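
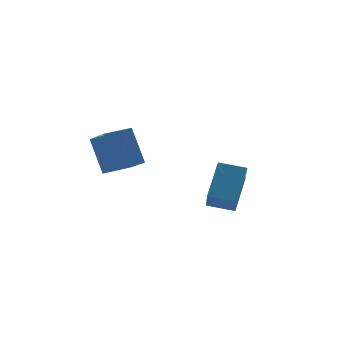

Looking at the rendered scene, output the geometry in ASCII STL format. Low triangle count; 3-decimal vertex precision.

solid 
facet normal -0.799 0.575 0.176
outer loop
vertex 1.057 -1.42 2.152
vertex 1.349 -0.783 1.397
vertex 0.32 -2.165 1.239
endloop
endfacet
facet normal -0.284 -0.618 0.733
outer loop
vertex 1.031 -2.677 1.083
vertex 1.057 -1.42 2.152
vertex 0.32 -2.165 1.239
endloop
endfacet
facet normal -0.799 0.575 0.176
outer loop
vertex 0.32 -2.165 1.239
vertex 1.349 -0.783 1.397
vertex 0.612 -1.528 0.484
endloop
endfacet
facet normal -0.530 -0.536 -0.657
outer loop
vertex 0.612 -1.528 0.484
vertex 1.031 -2.677 1.083
vertex 0.32 -2.165 1.239
endloop
endfacet
facet normal 0.530 0.536 0.657
outer loop
vertex 1.057 -1.42 2.152
vertex 2.06 -1.295 1.241
vertex 1.349 -0.783 1.397
endloop
endfacet
facet normal -0.284 -0.618 0.733
outer loop
vertex 1.768 -1.932 1.996
vertex 1.057 -1.42 2.152
vertex 1.031 -2.677 1.083
endloop
endfacet
facet normal 0.530 0.536 0.657
outer loop
vertex 1.768 -1.932 1.996
vertex 2.06 -1.295 1.241
vertex 1.057 -1.42 2.152
endloop
endfacet
facet normal 0.284 0.618 -0.733
outer loop
vertex 1.349 -0.783 1.397
vertex 2.06 -1.295 1.241
vertex 0.612 -1.528 0.484
endloop
endfacet
facet normal -0.530 -0.536 -0.657
outer loop
vertex 1.323 -2.04 0.328
vertex 1.031 -2.677 1.083
vertex 0.612 -1.528 0.484
endloop
endfacet
facet normal 0.284 0.618 -0.733
outer loop
vertex 0.612 -1.528 0.484
vertex 2.06 -1.295 1.241
vertex 1.323 -2.04 0.328
endloop
endfacet
facet normal 0.799 -0.575 -0.176
outer loop
vertex 1.323 -2.04 0.328
vertex 1.768 -1.932 1.996
vertex 1.031 -2.677 1.083
endloop
endfacet
facet normal 0.799 -0.575 -0.176
outer loop
vertex 2.06 -1.295 1.241
vertex 1.768 -1.932 1.996
vertex 1.323 -2.04 0.328
endloop
endfacet
facet normal -0.998 -0.018 -0.067
outer loop
vertex -1.381 0.509 1.562
vertex -1.474 1.256 2.754
vertex -1.354 1.628 0.862
endloop
endfacet
facet normal 0.066 -0.530 -0.845
outer loop
vertex -0.406 1.644 0.926
vertex -1.381 0.509 1.562
vertex -1.354 1.628 0.862
endloop
endfacet
facet normal -0.998 -0.017 -0.067
outer loop
vertex -1.354 1.628 0.862
vertex -1.474 1.256 2.754
vertex -1.446 2.375 2.055
endloop
endfacet
facet normal 0.021 0.848 -0.529
outer loop
vertex -1.446 2.375 2.055
vertex -0.406 1.644 0.926
vertex -1.354 1.628 0.862
endloop
endfacet
facet normal -0.021 -0.848 0.530
outer loop
vertex -1.381 0.509 1.562
vertex -0.526 1.272 2.818
vertex -1.474 1.256 2.754
endloop
endfacet
facet normal 0.065 -0.530 -0.846
outer loop
vertex -0.434 0.525 1.625
vertex -1.381 0.509 1.562
vertex -0.406 1.644 0.926
endloop
endfacet
facet normal -0.021 -0.848 0.529
outer loop
vertex -0.434 0.525 1.625
vertex -0.526 1.272 2.818
vertex -1.381 0.509 1.562
endloop
endfacet
facet normal -0.066 0.530 0.846
outer loop
vertex -1.474 1.256 2.754
vertex -0.526 1.272 2.818
vertex -1.446 2.375 2.055
endloop
endfacet
facet normal 0.021 0.848 -0.530
outer loop
vertex -0.499 2.391 2.118
vertex -0.406 1.644 0.926
vertex -1.446 2.375 2.055
endloop
endfacet
facet normal -0.065 0.530 0.845
outer loop
vertex -1.446 2.375 2.055
vertex -0.526 1.272 2.818
vertex -0.499 2.391 2.118
endloop
endfacet
facet normal 0.998 0.017 0.067
outer loop
vertex -0.499 2.391 2.118
vertex -0.434 0.525 1.625
vertex -0.406 1.644 0.926
endloop
endfacet
facet normal 0.998 0.017 0.066
outer loop
vertex -0.526 1.272 2.818
vertex -0.434 0.525 1.625
vertex -0.499 2.391 2.118
endloop
endfacet

endsolid


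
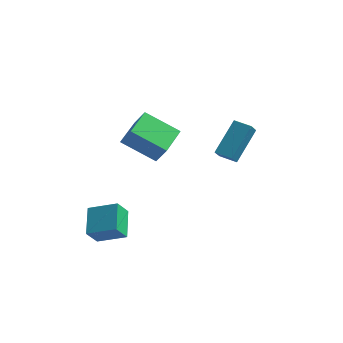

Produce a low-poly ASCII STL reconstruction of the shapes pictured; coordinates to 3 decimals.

solid 
facet normal -0.984 0.096 0.151
outer loop
vertex 1.816 -1.116 2.263
vertex 1.788 -0.521 1.699
vertex 1.486 -2.397 0.927
endloop
endfacet
facet normal 0.033 -0.725 0.687
outer loop
vertex 2.312 -2.479 0.801
vertex 1.816 -1.116 2.263
vertex 1.486 -2.397 0.927
endloop
endfacet
facet normal -0.984 0.096 0.150
outer loop
vertex 1.486 -2.397 0.927
vertex 1.788 -0.521 1.699
vertex 1.458 -1.803 0.363
endloop
endfacet
facet normal -0.176 -0.682 -0.710
outer loop
vertex 1.458 -1.803 0.363
vertex 2.312 -2.479 0.801
vertex 1.486 -2.397 0.927
endloop
endfacet
facet normal 0.176 0.682 0.710
outer loop
vertex 1.816 -1.116 2.263
vertex 2.614 -0.603 1.573
vertex 1.788 -0.521 1.699
endloop
endfacet
facet normal 0.034 -0.725 0.688
outer loop
vertex 2.642 -1.197 2.137
vertex 1.816 -1.116 2.263
vertex 2.312 -2.479 0.801
endloop
endfacet
facet normal 0.175 0.682 0.710
outer loop
vertex 2.642 -1.197 2.137
vertex 2.614 -0.603 1.573
vertex 1.816 -1.116 2.263
endloop
endfacet
facet normal -0.033 0.725 -0.688
outer loop
vertex 1.788 -0.521 1.699
vertex 2.614 -0.603 1.573
vertex 1.458 -1.803 0.363
endloop
endfacet
facet normal -0.175 -0.682 -0.710
outer loop
vertex 2.284 -1.884 0.237
vertex 2.312 -2.479 0.801
vertex 1.458 -1.803 0.363
endloop
endfacet
facet normal -0.034 0.726 -0.687
outer loop
vertex 1.458 -1.803 0.363
vertex 2.614 -0.603 1.573
vertex 2.284 -1.884 0.237
endloop
endfacet
facet normal 0.984 -0.096 -0.151
outer loop
vertex 2.284 -1.884 0.237
vertex 2.642 -1.197 2.137
vertex 2.312 -2.479 0.801
endloop
endfacet
facet normal 0.984 -0.097 -0.150
outer loop
vertex 2.614 -0.603 1.573
vertex 2.642 -1.197 2.137
vertex 2.284 -1.884 0.237
endloop
endfacet
facet normal -0.538 0.164 -0.827
outer loop
vertex -4.372 0.663 -1.545
vertex -4.43 2.302 -1.183
vertex -2.738 0.943 -2.552
endloop
endfacet
facet normal 0.034 -0.976 -0.215
outer loop
vertex -2.13 0.758 -1.617
vertex -4.372 0.663 -1.545
vertex -2.738 0.943 -2.552
endloop
endfacet
facet normal -0.537 0.165 -0.827
outer loop
vertex -2.738 0.943 -2.552
vertex -4.43 2.302 -1.183
vertex -2.795 2.582 -2.189
endloop
endfacet
facet normal 0.842 0.144 -0.519
outer loop
vertex -2.795 2.582 -2.189
vertex -2.13 0.758 -1.617
vertex -2.738 0.943 -2.552
endloop
endfacet
facet normal -0.842 -0.144 0.519
outer loop
vertex -4.372 0.663 -1.545
vertex -3.822 2.117 -0.248
vertex -4.43 2.302 -1.183
endloop
endfacet
facet normal 0.034 -0.976 -0.216
outer loop
vertex -3.765 0.478 -0.611
vertex -4.372 0.663 -1.545
vertex -2.13 0.758 -1.617
endloop
endfacet
facet normal -0.843 -0.144 0.519
outer loop
vertex -3.765 0.478 -0.611
vertex -3.822 2.117 -0.248
vertex -4.372 0.663 -1.545
endloop
endfacet
facet normal -0.035 0.976 0.216
outer loop
vertex -4.43 2.302 -1.183
vertex -3.822 2.117 -0.248
vertex -2.795 2.582 -2.189
endloop
endfacet
facet normal 0.843 0.144 -0.519
outer loop
vertex -2.188 2.397 -1.255
vertex -2.13 0.758 -1.617
vertex -2.795 2.582 -2.189
endloop
endfacet
facet normal -0.034 0.976 0.216
outer loop
vertex -2.795 2.582 -2.189
vertex -3.822 2.117 -0.248
vertex -2.188 2.397 -1.255
endloop
endfacet
facet normal 0.537 -0.164 0.827
outer loop
vertex -2.188 2.397 -1.255
vertex -3.765 0.478 -0.611
vertex -2.13 0.758 -1.617
endloop
endfacet
facet normal 0.538 -0.164 0.827
outer loop
vertex -3.822 2.117 -0.248
vertex -3.765 0.478 -0.611
vertex -2.188 2.397 -1.255
endloop
endfacet
facet normal -0.921 -0.163 -0.355
outer loop
vertex -3.487 -4.58 -4.171
vertex -3.995 -3.385 -3.401
vertex -3.281 -3.968 -4.986
endloop
endfacet
facet normal 0.337 -0.792 -0.510
outer loop
vertex -1.965 -3.735 -4.479
vertex -3.487 -4.58 -4.171
vertex -3.281 -3.968 -4.986
endloop
endfacet
facet normal -0.921 -0.163 -0.355
outer loop
vertex -3.281 -3.968 -4.986
vertex -3.995 -3.385 -3.401
vertex -3.789 -2.772 -4.216
endloop
endfacet
facet normal 0.198 0.589 -0.784
outer loop
vertex -3.789 -2.772 -4.216
vertex -1.965 -3.735 -4.479
vertex -3.281 -3.968 -4.986
endloop
endfacet
facet normal -0.198 -0.589 0.784
outer loop
vertex -3.487 -4.58 -4.171
vertex -2.679 -3.152 -2.894
vertex -3.995 -3.385 -3.401
endloop
endfacet
facet normal 0.336 -0.792 -0.510
outer loop
vertex -2.171 -4.348 -3.664
vertex -3.487 -4.58 -4.171
vertex -1.965 -3.735 -4.479
endloop
endfacet
facet normal -0.198 -0.589 0.784
outer loop
vertex -2.171 -4.348 -3.664
vertex -2.679 -3.152 -2.894
vertex -3.487 -4.58 -4.171
endloop
endfacet
facet normal -0.337 0.791 0.510
outer loop
vertex -3.995 -3.385 -3.401
vertex -2.679 -3.152 -2.894
vertex -3.789 -2.772 -4.216
endloop
endfacet
facet normal 0.198 0.589 -0.783
outer loop
vertex -2.473 -2.54 -3.709
vertex -1.965 -3.735 -4.479
vertex -3.789 -2.772 -4.216
endloop
endfacet
facet normal -0.336 0.792 0.510
outer loop
vertex -3.789 -2.772 -4.216
vertex -2.679 -3.152 -2.894
vertex -2.473 -2.54 -3.709
endloop
endfacet
facet normal 0.921 0.163 0.355
outer loop
vertex -2.473 -2.54 -3.709
vertex -2.171 -4.348 -3.664
vertex -1.965 -3.735 -4.479
endloop
endfacet
facet normal 0.921 0.163 0.355
outer loop
vertex -2.679 -3.152 -2.894
vertex -2.171 -4.348 -3.664
vertex -2.473 -2.54 -3.709
endloop
endfacet

endsolid


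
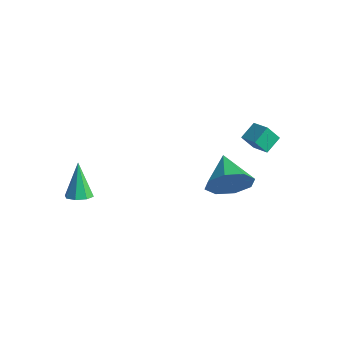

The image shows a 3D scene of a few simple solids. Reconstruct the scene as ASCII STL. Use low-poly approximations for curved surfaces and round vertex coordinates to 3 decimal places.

solid 
facet normal 0.343 -0.301 -0.890
outer loop
vertex -2.273 -3.142 -3.919
vertex -2.554 -2.682 -4.183
vertex -2.01 -2.766 -3.945
endloop
endfacet
facet normal 0.599 -0.370 0.710
outer loop
vertex -2.273 -3.142 -3.919
vertex -2.01 -2.766 -3.945
vertex -3.126 -2.178 -2.697
endloop
endfacet
facet normal 0.342 -0.303 -0.889
outer loop
vertex -2.01 -2.766 -3.945
vertex -2.554 -2.682 -4.183
vertex -2.066 -2.342 -4.111
endloop
endfacet
facet normal 0.776 0.316 0.545
outer loop
vertex -2.01 -2.766 -3.945
vertex -2.066 -2.342 -4.111
vertex -3.126 -2.178 -2.697
endloop
endfacet
facet normal 0.342 -0.303 -0.890
outer loop
vertex -2.066 -2.342 -4.111
vertex -2.554 -2.682 -4.183
vertex -2.408 -2.117 -4.319
endloop
endfacet
facet normal 0.436 0.871 0.226
outer loop
vertex -2.066 -2.342 -4.111
vertex -2.408 -2.117 -4.319
vertex -3.126 -2.178 -2.697
endloop
endfacet
facet normal 0.341 -0.302 -0.890
outer loop
vertex -2.408 -2.117 -4.319
vertex -2.554 -2.682 -4.183
vertex -2.836 -2.223 -4.447
endloop
endfacet
facet normal -0.222 0.973 -0.062
outer loop
vertex -2.408 -2.117 -4.319
vertex -2.836 -2.223 -4.447
vertex -3.126 -2.178 -2.697
endloop
endfacet
facet normal 0.343 -0.301 -0.890
outer loop
vertex -2.836 -2.223 -4.447
vertex -2.554 -2.682 -4.183
vertex -3.099 -2.599 -4.421
endloop
endfacet
facet normal -0.815 0.560 -0.149
outer loop
vertex -2.836 -2.223 -4.447
vertex -3.099 -2.599 -4.421
vertex -3.126 -2.178 -2.697
endloop
endfacet
facet normal 0.342 -0.303 -0.889
outer loop
vertex -3.099 -2.599 -4.421
vertex -2.554 -2.682 -4.183
vertex -3.043 -3.023 -4.255
endloop
endfacet
facet normal -0.992 -0.125 0.015
outer loop
vertex -3.099 -2.599 -4.421
vertex -3.043 -3.023 -4.255
vertex -3.126 -2.178 -2.697
endloop
endfacet
facet normal 0.342 -0.303 -0.890
outer loop
vertex -3.043 -3.023 -4.255
vertex -2.554 -2.682 -4.183
vertex -2.701 -3.248 -4.047
endloop
endfacet
facet normal -0.651 -0.681 0.335
outer loop
vertex -3.043 -3.023 -4.255
vertex -2.701 -3.248 -4.047
vertex -3.126 -2.178 -2.697
endloop
endfacet
facet normal 0.341 -0.302 -0.890
outer loop
vertex -2.701 -3.248 -4.047
vertex -2.554 -2.682 -4.183
vertex -2.273 -3.142 -3.919
endloop
endfacet
facet normal 0.008 -0.783 0.623
outer loop
vertex -2.701 -3.248 -4.047
vertex -2.273 -3.142 -3.919
vertex -3.126 -2.178 -2.697
endloop
endfacet
facet normal -0.920 0.144 -0.365
outer loop
vertex 1.616 3.071 -0.434
vertex 1.947 3.451 -1.118
vertex 1.657 2.303 -0.84
endloop
endfacet
facet normal -0.388 -0.447 0.806
outer loop
vertex 2.513 2.169 -0.502
vertex 1.616 3.071 -0.434
vertex 1.657 2.303 -0.84
endloop
endfacet
facet normal -0.920 0.144 -0.365
outer loop
vertex 1.657 2.303 -0.84
vertex 1.947 3.451 -1.118
vertex 1.988 2.683 -1.525
endloop
endfacet
facet normal 0.046 -0.883 -0.467
outer loop
vertex 1.988 2.683 -1.525
vertex 2.513 2.169 -0.502
vertex 1.657 2.303 -0.84
endloop
endfacet
facet normal -0.047 0.883 0.468
outer loop
vertex 1.616 3.071 -0.434
vertex 2.803 3.317 -0.78
vertex 1.947 3.451 -1.118
endloop
endfacet
facet normal -0.389 -0.448 0.805
outer loop
vertex 2.472 2.937 -0.095
vertex 1.616 3.071 -0.434
vertex 2.513 2.169 -0.502
endloop
endfacet
facet normal -0.047 0.883 0.467
outer loop
vertex 2.472 2.937 -0.095
vertex 2.803 3.317 -0.78
vertex 1.616 3.071 -0.434
endloop
endfacet
facet normal 0.388 0.448 -0.806
outer loop
vertex 1.947 3.451 -1.118
vertex 2.803 3.317 -0.78
vertex 1.988 2.683 -1.525
endloop
endfacet
facet normal 0.047 -0.883 -0.468
outer loop
vertex 2.844 2.549 -1.186
vertex 2.513 2.169 -0.502
vertex 1.988 2.683 -1.525
endloop
endfacet
facet normal 0.389 0.447 -0.806
outer loop
vertex 1.988 2.683 -1.525
vertex 2.803 3.317 -0.78
vertex 2.844 2.549 -1.186
endloop
endfacet
facet normal 0.920 -0.144 0.365
outer loop
vertex 2.844 2.549 -1.186
vertex 2.472 2.937 -0.095
vertex 2.513 2.169 -0.502
endloop
endfacet
facet normal 0.920 -0.144 0.365
outer loop
vertex 2.803 3.317 -0.78
vertex 2.472 2.937 -0.095
vertex 2.844 2.549 -1.186
endloop
endfacet
facet normal 0.769 -0.555 -0.318
outer loop
vertex 3.378 0.633 -0.908
vertex 2.858 0.396 -1.753
vertex 3.504 1.14 -1.489
endloop
endfacet
facet normal 0.123 0.734 0.668
outer loop
vertex 3.378 0.633 -0.908
vertex 3.504 1.14 -1.489
vertex 1.682 1.244 -1.267
endloop
endfacet
facet normal 0.769 -0.555 -0.317
outer loop
vertex 3.504 1.14 -1.489
vertex 2.858 0.396 -1.753
vertex 3.252 1.211 -2.224
endloop
endfacet
facet normal 0.066 0.995 0.074
outer loop
vertex 3.504 1.14 -1.489
vertex 3.252 1.211 -2.224
vertex 1.682 1.244 -1.267
endloop
endfacet
facet normal 0.769 -0.555 -0.317
outer loop
vertex 3.252 1.211 -2.224
vertex 2.858 0.396 -1.753
vertex 2.769 0.804 -2.683
endloop
endfacet
facet normal -0.267 0.843 -0.467
outer loop
vertex 3.252 1.211 -2.224
vertex 2.769 0.804 -2.683
vertex 1.682 1.244 -1.267
endloop
endfacet
facet normal 0.769 -0.555 -0.317
outer loop
vertex 2.769 0.804 -2.683
vertex 2.858 0.396 -1.753
vertex 2.338 0.159 -2.598
endloop
endfacet
facet normal -0.678 0.369 -0.635
outer loop
vertex 2.769 0.804 -2.683
vertex 2.338 0.159 -2.598
vertex 1.682 1.244 -1.267
endloop
endfacet
facet normal 0.769 -0.554 -0.318
outer loop
vertex 2.338 0.159 -2.598
vertex 2.858 0.396 -1.753
vertex 2.213 -0.348 -2.017
endloop
endfacet
facet normal -0.930 -0.153 -0.334
outer loop
vertex 2.338 0.159 -2.598
vertex 2.213 -0.348 -2.017
vertex 1.682 1.244 -1.267
endloop
endfacet
facet normal 0.769 -0.554 -0.317
outer loop
vertex 2.213 -0.348 -2.017
vertex 2.858 0.396 -1.753
vertex 2.465 -0.419 -1.282
endloop
endfacet
facet normal -0.873 -0.413 0.259
outer loop
vertex 2.213 -0.348 -2.017
vertex 2.465 -0.419 -1.282
vertex 1.682 1.244 -1.267
endloop
endfacet
facet normal 0.769 -0.555 -0.318
outer loop
vertex 2.465 -0.419 -1.282
vertex 2.858 0.396 -1.753
vertex 2.948 -0.013 -0.823
endloop
endfacet
facet normal -0.540 -0.262 0.800
outer loop
vertex 2.465 -0.419 -1.282
vertex 2.948 -0.013 -0.823
vertex 1.682 1.244 -1.267
endloop
endfacet
facet normal 0.769 -0.554 -0.318
outer loop
vertex 2.948 -0.013 -0.823
vertex 2.858 0.396 -1.753
vertex 3.378 0.633 -0.908
endloop
endfacet
facet normal -0.128 0.213 0.969
outer loop
vertex 2.948 -0.013 -0.823
vertex 3.378 0.633 -0.908
vertex 1.682 1.244 -1.267
endloop
endfacet

endsolid


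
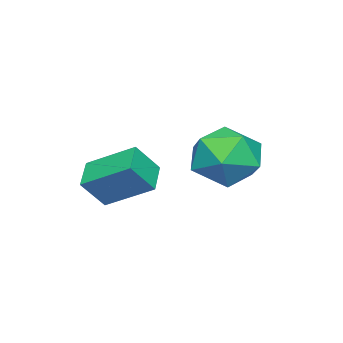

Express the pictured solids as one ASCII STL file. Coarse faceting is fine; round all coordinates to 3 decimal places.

solid 
facet normal 0.107 -0.080 0.991
outer loop
vertex 0.252 -1.635 -1.966
vertex -0.461 -2.491 -1.958
vertex 0.63 -2.676 -2.091
endloop
endfacet
facet normal 0.703 0.173 0.690
outer loop
vertex 0.252 -1.635 -1.966
vertex 0.63 -2.676 -2.091
vertex 1.044 -1.853 -2.719
endloop
endfacet
facet normal 0.536 0.772 0.340
outer loop
vertex 0.252 -1.635 -1.966
vertex 1.044 -1.853 -2.719
vertex 0.209 -1.161 -2.974
endloop
endfacet
facet normal -0.162 0.890 0.426
outer loop
vertex 0.252 -1.635 -1.966
vertex 0.209 -1.161 -2.974
vertex -0.721 -1.555 -2.504
endloop
endfacet
facet normal -0.428 0.364 0.827
outer loop
vertex 0.252 -1.635 -1.966
vertex -0.721 -1.555 -2.504
vertex -0.461 -2.491 -1.958
endloop
endfacet
facet normal 0.928 -0.306 0.211
outer loop
vertex 1.044 -1.853 -2.719
vertex 0.63 -2.676 -2.091
vertex 0.821 -2.845 -3.176
endloop
endfacet
facet normal -0.036 -0.715 0.698
outer loop
vertex 0.63 -2.676 -2.091
vertex -0.461 -2.491 -1.958
vertex -0.109 -3.239 -2.706
endloop
endfacet
facet normal -0.901 0.003 0.434
outer loop
vertex -0.461 -2.491 -1.958
vertex -0.721 -1.555 -2.504
vertex -0.944 -2.547 -2.961
endloop
endfacet
facet normal -0.471 0.855 -0.216
outer loop
vertex -0.721 -1.555 -2.504
vertex 0.209 -1.161 -2.974
vertex -0.53 -1.724 -3.589
endloop
endfacet
facet normal 0.658 0.664 -0.354
outer loop
vertex 0.209 -1.161 -2.974
vertex 1.044 -1.853 -2.719
vertex 0.561 -1.909 -3.722
endloop
endfacet
facet normal 0.162 -0.890 -0.426
outer loop
vertex -0.152 -2.765 -3.714
vertex 0.821 -2.845 -3.176
vertex -0.109 -3.239 -2.706
endloop
endfacet
facet normal -0.536 -0.772 -0.340
outer loop
vertex -0.152 -2.765 -3.714
vertex -0.109 -3.239 -2.706
vertex -0.944 -2.547 -2.961
endloop
endfacet
facet normal -0.703 -0.173 -0.690
outer loop
vertex -0.152 -2.765 -3.714
vertex -0.944 -2.547 -2.961
vertex -0.53 -1.724 -3.589
endloop
endfacet
facet normal -0.107 0.080 -0.991
outer loop
vertex -0.152 -2.765 -3.714
vertex -0.53 -1.724 -3.589
vertex 0.561 -1.909 -3.722
endloop
endfacet
facet normal 0.428 -0.364 -0.827
outer loop
vertex -0.152 -2.765 -3.714
vertex 0.561 -1.909 -3.722
vertex 0.821 -2.845 -3.176
endloop
endfacet
facet normal 0.471 -0.855 0.216
outer loop
vertex -0.109 -3.239 -2.706
vertex 0.821 -2.845 -3.176
vertex 0.63 -2.676 -2.091
endloop
endfacet
facet normal -0.658 -0.664 0.354
outer loop
vertex -0.944 -2.547 -2.961
vertex -0.109 -3.239 -2.706
vertex -0.461 -2.491 -1.958
endloop
endfacet
facet normal -0.928 0.306 -0.211
outer loop
vertex -0.53 -1.724 -3.589
vertex -0.944 -2.547 -2.961
vertex -0.721 -1.555 -2.504
endloop
endfacet
facet normal 0.036 0.715 -0.698
outer loop
vertex 0.561 -1.909 -3.722
vertex -0.53 -1.724 -3.589
vertex 0.209 -1.161 -2.974
endloop
endfacet
facet normal 0.901 -0.003 -0.434
outer loop
vertex 0.821 -2.845 -3.176
vertex 0.561 -1.909 -3.722
vertex 1.044 -1.853 -2.719
endloop
endfacet
facet normal -0.854 -0.311 0.417
outer loop
vertex 2.5 -4.988 -2.748
vertex 2.367 -3.624 -2.003
vertex 1.951 -4.59 -3.576
endloop
endfacet
facet normal 0.086 -0.875 -0.477
outer loop
vertex 2.813 -4.276 -3.997
vertex 2.5 -4.988 -2.748
vertex 1.951 -4.59 -3.576
endloop
endfacet
facet normal -0.854 -0.311 0.417
outer loop
vertex 1.951 -4.59 -3.576
vertex 2.367 -3.624 -2.003
vertex 1.818 -3.226 -2.831
endloop
endfacet
facet normal -0.513 0.372 -0.773
outer loop
vertex 1.818 -3.226 -2.831
vertex 2.813 -4.276 -3.997
vertex 1.951 -4.59 -3.576
endloop
endfacet
facet normal 0.513 -0.372 0.773
outer loop
vertex 2.5 -4.988 -2.748
vertex 3.229 -3.31 -2.424
vertex 2.367 -3.624 -2.003
endloop
endfacet
facet normal 0.086 -0.875 -0.477
outer loop
vertex 3.362 -4.674 -3.169
vertex 2.5 -4.988 -2.748
vertex 2.813 -4.276 -3.997
endloop
endfacet
facet normal 0.513 -0.372 0.773
outer loop
vertex 3.362 -4.674 -3.169
vertex 3.229 -3.31 -2.424
vertex 2.5 -4.988 -2.748
endloop
endfacet
facet normal -0.086 0.875 0.477
outer loop
vertex 2.367 -3.624 -2.003
vertex 3.229 -3.31 -2.424
vertex 1.818 -3.226 -2.831
endloop
endfacet
facet normal -0.513 0.372 -0.773
outer loop
vertex 2.68 -2.912 -3.252
vertex 2.813 -4.276 -3.997
vertex 1.818 -3.226 -2.831
endloop
endfacet
facet normal -0.086 0.875 0.477
outer loop
vertex 1.818 -3.226 -2.831
vertex 3.229 -3.31 -2.424
vertex 2.68 -2.912 -3.252
endloop
endfacet
facet normal 0.854 0.311 -0.417
outer loop
vertex 2.68 -2.912 -3.252
vertex 3.362 -4.674 -3.169
vertex 2.813 -4.276 -3.997
endloop
endfacet
facet normal 0.854 0.311 -0.417
outer loop
vertex 3.229 -3.31 -2.424
vertex 3.362 -4.674 -3.169
vertex 2.68 -2.912 -3.252
endloop
endfacet

endsolid


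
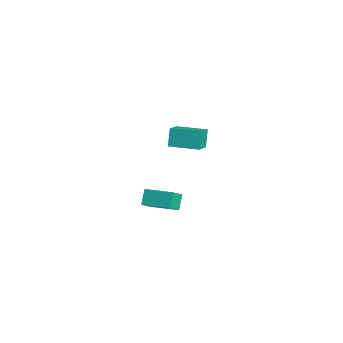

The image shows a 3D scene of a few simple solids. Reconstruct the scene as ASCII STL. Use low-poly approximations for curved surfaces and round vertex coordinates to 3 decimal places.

solid 
facet normal -0.748 0.526 -0.404
outer loop
vertex -3.501 3.259 0.394
vertex -2.659 4.499 0.449
vertex -3.137 3.054 -0.548
endloop
endfacet
facet normal -0.561 -0.827 -0.037
outer loop
vertex -2.321 2.481 -0.109
vertex -3.501 3.259 0.394
vertex -3.137 3.054 -0.548
endloop
endfacet
facet normal -0.749 0.526 -0.403
outer loop
vertex -3.137 3.054 -0.548
vertex -2.659 4.499 0.449
vertex -2.296 4.295 -0.493
endloop
endfacet
facet normal 0.353 -0.198 -0.914
outer loop
vertex -2.296 4.295 -0.493
vertex -2.321 2.481 -0.109
vertex -3.137 3.054 -0.548
endloop
endfacet
facet normal -0.352 0.199 0.914
outer loop
vertex -3.501 3.259 0.394
vertex -1.843 3.926 0.888
vertex -2.659 4.499 0.449
endloop
endfacet
facet normal -0.561 -0.827 -0.037
outer loop
vertex -2.684 2.685 0.833
vertex -3.501 3.259 0.394
vertex -2.321 2.481 -0.109
endloop
endfacet
facet normal -0.352 0.198 0.915
outer loop
vertex -2.684 2.685 0.833
vertex -1.843 3.926 0.888
vertex -3.501 3.259 0.394
endloop
endfacet
facet normal 0.561 0.827 0.037
outer loop
vertex -2.659 4.499 0.449
vertex -1.843 3.926 0.888
vertex -2.296 4.295 -0.493
endloop
endfacet
facet normal 0.352 -0.198 -0.915
outer loop
vertex -1.479 3.721 -0.054
vertex -2.321 2.481 -0.109
vertex -2.296 4.295 -0.493
endloop
endfacet
facet normal 0.561 0.827 0.037
outer loop
vertex -2.296 4.295 -0.493
vertex -1.843 3.926 0.888
vertex -1.479 3.721 -0.054
endloop
endfacet
facet normal 0.749 -0.526 0.403
outer loop
vertex -1.479 3.721 -0.054
vertex -2.684 2.685 0.833
vertex -2.321 2.481 -0.109
endloop
endfacet
facet normal 0.749 -0.525 0.404
outer loop
vertex -1.843 3.926 0.888
vertex -2.684 2.685 0.833
vertex -1.479 3.721 -0.054
endloop
endfacet
facet normal -0.683 -0.717 -0.142
outer loop
vertex 2.582 -0.036 0.603
vertex 2.119 0.513 0.059
vertex 3.018 -0.321 -0.056
endloop
endfacet
facet normal 0.513 -0.610 0.603
outer loop
vertex 3.961 0.667 0.141
vertex 2.582 -0.036 0.603
vertex 3.018 -0.321 -0.056
endloop
endfacet
facet normal -0.683 -0.716 -0.143
outer loop
vertex 3.018 -0.321 -0.056
vertex 2.119 0.513 0.059
vertex 2.556 0.228 -0.599
endloop
endfacet
facet normal 0.519 -0.339 -0.785
outer loop
vertex 2.556 0.228 -0.599
vertex 3.961 0.667 0.141
vertex 3.018 -0.321 -0.056
endloop
endfacet
facet normal -0.519 0.339 0.784
outer loop
vertex 2.582 -0.036 0.603
vertex 3.062 1.501 0.256
vertex 2.119 0.513 0.059
endloop
endfacet
facet normal 0.513 -0.609 0.605
outer loop
vertex 3.524 0.952 0.799
vertex 2.582 -0.036 0.603
vertex 3.961 0.667 0.141
endloop
endfacet
facet normal -0.519 0.339 0.785
outer loop
vertex 3.524 0.952 0.799
vertex 3.062 1.501 0.256
vertex 2.582 -0.036 0.603
endloop
endfacet
facet normal -0.513 0.610 -0.605
outer loop
vertex 2.119 0.513 0.059
vertex 3.062 1.501 0.256
vertex 2.556 0.228 -0.599
endloop
endfacet
facet normal 0.519 -0.339 -0.784
outer loop
vertex 3.498 1.216 -0.403
vertex 3.961 0.667 0.141
vertex 2.556 0.228 -0.599
endloop
endfacet
facet normal -0.514 0.610 -0.604
outer loop
vertex 2.556 0.228 -0.599
vertex 3.062 1.501 0.256
vertex 3.498 1.216 -0.403
endloop
endfacet
facet normal 0.682 0.717 0.143
outer loop
vertex 3.498 1.216 -0.403
vertex 3.524 0.952 0.799
vertex 3.961 0.667 0.141
endloop
endfacet
facet normal 0.683 0.716 0.142
outer loop
vertex 3.062 1.501 0.256
vertex 3.524 0.952 0.799
vertex 3.498 1.216 -0.403
endloop
endfacet

endsolid


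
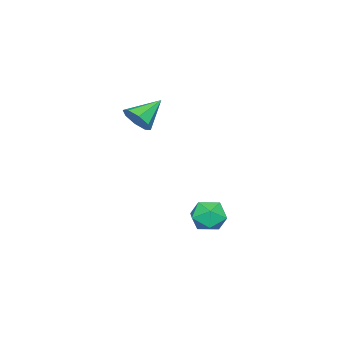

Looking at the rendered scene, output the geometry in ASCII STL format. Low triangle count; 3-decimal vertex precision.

solid 
facet normal -0.582 0.752 0.310
outer loop
vertex -1.658 3.546 -3.054
vertex -2.504 2.982 -3.276
vertex -2.074 2.925 -2.33
endloop
endfacet
facet normal 0.037 0.748 0.663
outer loop
vertex -1.658 3.546 -3.054
vertex -2.074 2.925 -2.33
vertex -1.04 2.973 -2.442
endloop
endfacet
facet normal 0.563 0.805 0.185
outer loop
vertex -1.658 3.546 -3.054
vertex -1.04 2.973 -2.442
vertex -0.831 3.06 -3.458
endloop
endfacet
facet normal 0.269 0.844 -0.464
outer loop
vertex -1.658 3.546 -3.054
vertex -0.831 3.06 -3.458
vertex -1.735 3.065 -3.974
endloop
endfacet
facet normal -0.439 0.811 -0.387
outer loop
vertex -1.658 3.546 -3.054
vertex -1.735 3.065 -3.974
vertex -2.504 2.982 -3.276
endloop
endfacet
facet normal 0.102 0.116 0.988
outer loop
vertex -1.04 2.973 -2.442
vertex -2.074 2.925 -2.33
vertex -1.505 2.055 -2.286
endloop
endfacet
facet normal -0.901 0.121 0.417
outer loop
vertex -2.074 2.925 -2.33
vertex -2.504 2.982 -3.276
vertex -2.409 2.06 -2.802
endloop
endfacet
facet normal -0.669 0.218 -0.711
outer loop
vertex -2.504 2.982 -3.276
vertex -1.735 3.065 -3.974
vertex -2.2 2.147 -3.818
endloop
endfacet
facet normal 0.478 0.271 -0.835
outer loop
vertex -1.735 3.065 -3.974
vertex -0.831 3.06 -3.458
vertex -1.166 2.195 -3.93
endloop
endfacet
facet normal 0.954 0.208 0.214
outer loop
vertex -0.831 3.06 -3.458
vertex -1.04 2.973 -2.442
vertex -0.736 2.138 -2.984
endloop
endfacet
facet normal -0.269 -0.844 0.464
outer loop
vertex -1.582 1.574 -3.206
vertex -1.505 2.055 -2.286
vertex -2.409 2.06 -2.802
endloop
endfacet
facet normal -0.563 -0.805 -0.185
outer loop
vertex -1.582 1.574 -3.206
vertex -2.409 2.06 -2.802
vertex -2.2 2.147 -3.818
endloop
endfacet
facet normal -0.037 -0.748 -0.663
outer loop
vertex -1.582 1.574 -3.206
vertex -2.2 2.147 -3.818
vertex -1.166 2.195 -3.93
endloop
endfacet
facet normal 0.582 -0.752 -0.310
outer loop
vertex -1.582 1.574 -3.206
vertex -1.166 2.195 -3.93
vertex -0.736 2.138 -2.984
endloop
endfacet
facet normal 0.439 -0.811 0.387
outer loop
vertex -1.582 1.574 -3.206
vertex -0.736 2.138 -2.984
vertex -1.505 2.055 -2.286
endloop
endfacet
facet normal -0.478 -0.271 0.835
outer loop
vertex -2.409 2.06 -2.802
vertex -1.505 2.055 -2.286
vertex -2.074 2.925 -2.33
endloop
endfacet
facet normal -0.954 -0.208 -0.214
outer loop
vertex -2.2 2.147 -3.818
vertex -2.409 2.06 -2.802
vertex -2.504 2.982 -3.276
endloop
endfacet
facet normal -0.102 -0.116 -0.988
outer loop
vertex -1.166 2.195 -3.93
vertex -2.2 2.147 -3.818
vertex -1.735 3.065 -3.974
endloop
endfacet
facet normal 0.901 -0.121 -0.417
outer loop
vertex -0.736 2.138 -2.984
vertex -1.166 2.195 -3.93
vertex -0.831 3.06 -3.458
endloop
endfacet
facet normal 0.669 -0.218 0.711
outer loop
vertex -1.505 2.055 -2.286
vertex -0.736 2.138 -2.984
vertex -1.04 2.973 -2.442
endloop
endfacet
facet normal 0.791 -0.309 -0.528
outer loop
vertex 0.111 -0.847 3.884
vertex -0.322 -0.649 3.12
vertex 0.225 -0.2 3.676
endloop
endfacet
facet normal 0.191 0.270 0.944
outer loop
vertex 0.111 -0.847 3.884
vertex 0.225 -0.2 3.676
vertex -1.698 -0.111 4.04
endloop
endfacet
facet normal 0.791 -0.309 -0.529
outer loop
vertex 0.225 -0.2 3.676
vertex -0.322 -0.649 3.12
vertex 0.018 0.184 3.142
endloop
endfacet
facet normal 0.141 0.829 0.541
outer loop
vertex 0.225 -0.2 3.676
vertex 0.018 0.184 3.142
vertex -1.698 -0.111 4.04
endloop
endfacet
facet normal 0.790 -0.309 -0.529
outer loop
vertex 0.018 0.184 3.142
vertex -0.322 -0.649 3.12
vertex -0.388 0.08 2.596
endloop
endfacet
facet normal -0.192 0.980 -0.044
outer loop
vertex 0.018 0.184 3.142
vertex -0.388 0.08 2.596
vertex -1.698 -0.111 4.04
endloop
endfacet
facet normal 0.790 -0.309 -0.529
outer loop
vertex -0.388 0.08 2.596
vertex -0.322 -0.649 3.12
vertex -0.756 -0.451 2.356
endloop
endfacet
facet normal -0.611 0.636 -0.470
outer loop
vertex -0.388 0.08 2.596
vertex -0.756 -0.451 2.356
vertex -1.698 -0.111 4.04
endloop
endfacet
facet normal 0.791 -0.308 -0.529
outer loop
vertex -0.756 -0.451 2.356
vertex -0.322 -0.649 3.12
vertex -0.869 -1.098 2.564
endloop
endfacet
facet normal -0.873 -0.004 -0.488
outer loop
vertex -0.756 -0.451 2.356
vertex -0.869 -1.098 2.564
vertex -1.698 -0.111 4.04
endloop
endfacet
facet normal 0.791 -0.310 -0.528
outer loop
vertex -0.869 -1.098 2.564
vertex -0.322 -0.649 3.12
vertex -0.663 -1.482 3.098
endloop
endfacet
facet normal -0.823 -0.562 -0.087
outer loop
vertex -0.869 -1.098 2.564
vertex -0.663 -1.482 3.098
vertex -1.698 -0.111 4.04
endloop
endfacet
facet normal 0.790 -0.310 -0.529
outer loop
vertex -0.663 -1.482 3.098
vertex -0.322 -0.649 3.12
vertex -0.257 -1.378 3.644
endloop
endfacet
facet normal -0.490 -0.714 0.500
outer loop
vertex -0.663 -1.482 3.098
vertex -0.257 -1.378 3.644
vertex -1.698 -0.111 4.04
endloop
endfacet
facet normal 0.791 -0.309 -0.528
outer loop
vertex -0.257 -1.378 3.644
vertex -0.322 -0.649 3.12
vertex 0.111 -0.847 3.884
endloop
endfacet
facet normal -0.071 -0.370 0.926
outer loop
vertex -0.257 -1.378 3.644
vertex 0.111 -0.847 3.884
vertex -1.698 -0.111 4.04
endloop
endfacet

endsolid


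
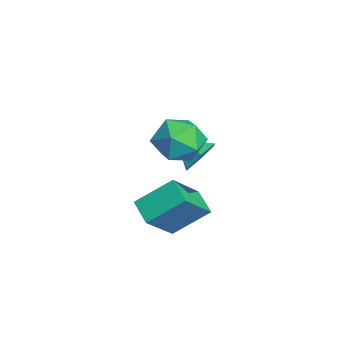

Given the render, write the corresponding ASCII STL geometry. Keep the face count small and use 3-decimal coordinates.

solid 
facet normal -0.295 0.810 0.506
outer loop
vertex -0.594 -1.739 3.294
vertex -1.247 -2.304 3.817
vertex -0.306 -2.174 4.158
endloop
endfacet
facet normal 0.386 0.869 0.309
outer loop
vertex -0.594 -1.739 3.294
vertex -0.306 -2.174 4.158
vertex 0.317 -2.169 3.364
endloop
endfacet
facet normal 0.416 0.816 -0.402
outer loop
vertex -0.594 -1.739 3.294
vertex 0.317 -2.169 3.364
vertex -0.239 -2.296 2.531
endloop
endfacet
facet normal -0.249 0.724 -0.644
outer loop
vertex -0.594 -1.739 3.294
vertex -0.239 -2.296 2.531
vertex -1.206 -2.379 2.811
endloop
endfacet
facet normal -0.689 0.720 -0.082
outer loop
vertex -0.594 -1.739 3.294
vertex -1.206 -2.379 2.811
vertex -1.247 -2.304 3.817
endloop
endfacet
facet normal 0.745 0.317 0.587
outer loop
vertex 0.317 -2.169 3.364
vertex -0.306 -2.174 4.158
vertex 0.226 -3.001 3.929
endloop
endfacet
facet normal -0.359 0.222 0.906
outer loop
vertex -0.306 -2.174 4.158
vertex -1.247 -2.304 3.817
vertex -0.741 -3.084 4.209
endloop
endfacet
facet normal -0.996 0.077 -0.046
outer loop
vertex -1.247 -2.304 3.817
vertex -1.206 -2.379 2.811
vertex -1.297 -3.211 3.376
endloop
endfacet
facet normal -0.284 0.082 -0.955
outer loop
vertex -1.206 -2.379 2.811
vertex -0.239 -2.296 2.531
vertex -0.674 -3.206 2.582
endloop
endfacet
facet normal 0.793 0.231 -0.564
outer loop
vertex -0.239 -2.296 2.531
vertex 0.317 -2.169 3.364
vertex 0.267 -3.076 2.923
endloop
endfacet
facet normal 0.249 -0.724 0.644
outer loop
vertex -0.386 -3.641 3.446
vertex 0.226 -3.001 3.929
vertex -0.741 -3.084 4.209
endloop
endfacet
facet normal -0.416 -0.816 0.402
outer loop
vertex -0.386 -3.641 3.446
vertex -0.741 -3.084 4.209
vertex -1.297 -3.211 3.376
endloop
endfacet
facet normal -0.386 -0.869 -0.309
outer loop
vertex -0.386 -3.641 3.446
vertex -1.297 -3.211 3.376
vertex -0.674 -3.206 2.582
endloop
endfacet
facet normal 0.295 -0.810 -0.506
outer loop
vertex -0.386 -3.641 3.446
vertex -0.674 -3.206 2.582
vertex 0.267 -3.076 2.923
endloop
endfacet
facet normal 0.689 -0.720 0.082
outer loop
vertex -0.386 -3.641 3.446
vertex 0.267 -3.076 2.923
vertex 0.226 -3.001 3.929
endloop
endfacet
facet normal 0.284 -0.082 0.955
outer loop
vertex -0.741 -3.084 4.209
vertex 0.226 -3.001 3.929
vertex -0.306 -2.174 4.158
endloop
endfacet
facet normal -0.793 -0.231 0.564
outer loop
vertex -1.297 -3.211 3.376
vertex -0.741 -3.084 4.209
vertex -1.247 -2.304 3.817
endloop
endfacet
facet normal -0.745 -0.317 -0.587
outer loop
vertex -0.674 -3.206 2.582
vertex -1.297 -3.211 3.376
vertex -1.206 -2.379 2.811
endloop
endfacet
facet normal 0.359 -0.222 -0.906
outer loop
vertex 0.267 -3.076 2.923
vertex -0.674 -3.206 2.582
vertex -0.239 -2.296 2.531
endloop
endfacet
facet normal 0.996 -0.077 0.046
outer loop
vertex 0.226 -3.001 3.929
vertex 0.267 -3.076 2.923
vertex 0.317 -2.169 3.364
endloop
endfacet
facet normal -0.865 -0.315 0.390
outer loop
vertex -0.76 -2.861 1.281
vertex -1.657 -1.923 0.049
vertex -0.74 -4.151 0.285
endloop
endfacet
facet normal 0.502 -0.524 0.688
outer loop
vertex 0.177 -3.817 -0.129
vertex -0.76 -2.861 1.281
vertex -0.74 -4.151 0.285
endloop
endfacet
facet normal -0.865 -0.315 0.390
outer loop
vertex -0.74 -4.151 0.285
vertex -1.657 -1.923 0.049
vertex -1.637 -3.213 -0.947
endloop
endfacet
facet normal 0.012 -0.791 -0.611
outer loop
vertex -1.637 -3.213 -0.947
vertex 0.177 -3.817 -0.129
vertex -0.74 -4.151 0.285
endloop
endfacet
facet normal -0.012 0.791 0.611
outer loop
vertex -0.76 -2.861 1.281
vertex -0.74 -1.589 -0.365
vertex -1.657 -1.923 0.049
endloop
endfacet
facet normal 0.502 -0.524 0.688
outer loop
vertex 0.157 -2.527 0.867
vertex -0.76 -2.861 1.281
vertex 0.177 -3.817 -0.129
endloop
endfacet
facet normal -0.012 0.791 0.611
outer loop
vertex 0.157 -2.527 0.867
vertex -0.74 -1.589 -0.365
vertex -0.76 -2.861 1.281
endloop
endfacet
facet normal -0.502 0.524 -0.688
outer loop
vertex -1.657 -1.923 0.049
vertex -0.74 -1.589 -0.365
vertex -1.637 -3.213 -0.947
endloop
endfacet
facet normal 0.012 -0.791 -0.611
outer loop
vertex -0.72 -2.879 -1.361
vertex 0.177 -3.817 -0.129
vertex -1.637 -3.213 -0.947
endloop
endfacet
facet normal -0.502 0.524 -0.688
outer loop
vertex -1.637 -3.213 -0.947
vertex -0.74 -1.589 -0.365
vertex -0.72 -2.879 -1.361
endloop
endfacet
facet normal 0.865 0.315 -0.390
outer loop
vertex -0.72 -2.879 -1.361
vertex 0.157 -2.527 0.867
vertex 0.177 -3.817 -0.129
endloop
endfacet
facet normal 0.865 0.315 -0.390
outer loop
vertex -0.74 -1.589 -0.365
vertex 0.157 -2.527 0.867
vertex -0.72 -2.879 -1.361
endloop
endfacet
facet normal 0.475 0.707 -0.524
outer loop
vertex -2.048 -1.799 1.613
vertex -2.684 -1.754 1.097
vertex -2.662 -1.276 1.762
endloop
endfacet
facet normal 0.136 -0.120 0.983
outer loop
vertex -2.048 -1.799 1.613
vertex -2.662 -1.276 1.762
vertex -3.216 -2.546 1.683
endloop
endfacet
facet normal 0.475 0.707 -0.524
outer loop
vertex -2.662 -1.276 1.762
vertex -2.684 -1.754 1.097
vertex -3.298 -1.231 1.246
endloop
endfacet
facet normal -0.606 0.217 0.766
outer loop
vertex -2.662 -1.276 1.762
vertex -3.298 -1.231 1.246
vertex -3.216 -2.546 1.683
endloop
endfacet
facet normal 0.475 0.707 -0.523
outer loop
vertex -3.298 -1.231 1.246
vertex -2.684 -1.754 1.097
vertex -3.32 -1.709 0.58
endloop
endfacet
facet normal -0.997 -0.041 0.063
outer loop
vertex -3.298 -1.231 1.246
vertex -3.32 -1.709 0.58
vertex -3.216 -2.546 1.683
endloop
endfacet
facet normal 0.475 0.707 -0.523
outer loop
vertex -3.32 -1.709 0.58
vertex -2.684 -1.754 1.097
vertex -2.706 -2.232 0.431
endloop
endfacet
facet normal -0.645 -0.637 -0.422
outer loop
vertex -3.32 -1.709 0.58
vertex -2.706 -2.232 0.431
vertex -3.216 -2.546 1.683
endloop
endfacet
facet normal 0.475 0.708 -0.523
outer loop
vertex -2.706 -2.232 0.431
vertex -2.684 -1.754 1.097
vertex -2.07 -2.277 0.947
endloop
endfacet
facet normal 0.097 -0.974 -0.205
outer loop
vertex -2.706 -2.232 0.431
vertex -2.07 -2.277 0.947
vertex -3.216 -2.546 1.683
endloop
endfacet
facet normal 0.475 0.708 -0.523
outer loop
vertex -2.07 -2.277 0.947
vertex -2.684 -1.754 1.097
vertex -2.048 -1.799 1.613
endloop
endfacet
facet normal 0.488 -0.717 0.498
outer loop
vertex -2.07 -2.277 0.947
vertex -2.048 -1.799 1.613
vertex -3.216 -2.546 1.683
endloop
endfacet

endsolid


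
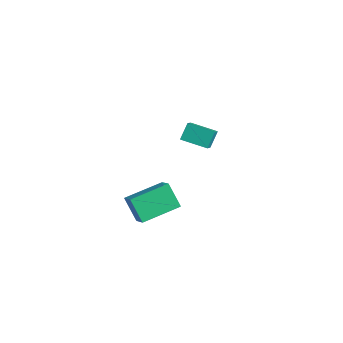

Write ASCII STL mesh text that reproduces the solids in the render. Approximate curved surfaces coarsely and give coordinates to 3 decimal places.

solid 
facet normal -0.614 -0.044 0.788
outer loop
vertex 2.548 -3.591 -1.044
vertex 2.892 -1.575 -0.663
vertex 1.652 -3.31 -1.726
endloop
endfacet
facet normal -0.165 -0.969 -0.183
outer loop
vertex 2.548 -3.245 -2.877
vertex 2.548 -3.591 -1.044
vertex 1.652 -3.31 -1.726
endloop
endfacet
facet normal -0.614 -0.044 0.788
outer loop
vertex 1.652 -3.31 -1.726
vertex 2.892 -1.575 -0.663
vertex 1.996 -1.294 -1.345
endloop
endfacet
facet normal -0.772 0.243 -0.587
outer loop
vertex 1.996 -1.294 -1.345
vertex 2.548 -3.245 -2.877
vertex 1.652 -3.31 -1.726
endloop
endfacet
facet normal 0.772 -0.243 0.587
outer loop
vertex 2.548 -3.591 -1.044
vertex 3.788 -1.51 -1.814
vertex 2.892 -1.575 -0.663
endloop
endfacet
facet normal -0.165 -0.969 -0.183
outer loop
vertex 3.444 -3.526 -2.195
vertex 2.548 -3.591 -1.044
vertex 2.548 -3.245 -2.877
endloop
endfacet
facet normal 0.772 -0.243 0.587
outer loop
vertex 3.444 -3.526 -2.195
vertex 3.788 -1.51 -1.814
vertex 2.548 -3.591 -1.044
endloop
endfacet
facet normal 0.165 0.969 0.183
outer loop
vertex 2.892 -1.575 -0.663
vertex 3.788 -1.51 -1.814
vertex 1.996 -1.294 -1.345
endloop
endfacet
facet normal -0.772 0.243 -0.587
outer loop
vertex 2.892 -1.229 -2.496
vertex 2.548 -3.245 -2.877
vertex 1.996 -1.294 -1.345
endloop
endfacet
facet normal 0.165 0.969 0.183
outer loop
vertex 1.996 -1.294 -1.345
vertex 3.788 -1.51 -1.814
vertex 2.892 -1.229 -2.496
endloop
endfacet
facet normal 0.614 0.044 -0.788
outer loop
vertex 2.892 -1.229 -2.496
vertex 3.444 -3.526 -2.195
vertex 2.548 -3.245 -2.877
endloop
endfacet
facet normal 0.614 0.044 -0.788
outer loop
vertex 3.788 -1.51 -1.814
vertex 3.444 -3.526 -2.195
vertex 2.892 -1.229 -2.496
endloop
endfacet
facet normal -0.799 -0.559 0.220
outer loop
vertex -1.604 3.012 -1.329
vertex -2.518 3.918 -2.346
vertex -1.361 2.344 -2.142
endloop
endfacet
facet normal 0.557 -0.552 0.620
outer loop
vertex -0.162 3.182 -2.474
vertex -1.604 3.012 -1.329
vertex -1.361 2.344 -2.142
endloop
endfacet
facet normal -0.799 -0.559 0.220
outer loop
vertex -1.361 2.344 -2.142
vertex -2.518 3.918 -2.346
vertex -2.275 3.25 -3.159
endloop
endfacet
facet normal 0.224 -0.619 -0.753
outer loop
vertex -2.275 3.25 -3.159
vertex -0.162 3.182 -2.474
vertex -1.361 2.344 -2.142
endloop
endfacet
facet normal -0.224 0.619 0.753
outer loop
vertex -1.604 3.012 -1.329
vertex -1.319 4.756 -2.678
vertex -2.518 3.918 -2.346
endloop
endfacet
facet normal 0.557 -0.552 0.620
outer loop
vertex -0.405 3.85 -1.661
vertex -1.604 3.012 -1.329
vertex -0.162 3.182 -2.474
endloop
endfacet
facet normal -0.224 0.619 0.753
outer loop
vertex -0.405 3.85 -1.661
vertex -1.319 4.756 -2.678
vertex -1.604 3.012 -1.329
endloop
endfacet
facet normal -0.557 0.552 -0.620
outer loop
vertex -2.518 3.918 -2.346
vertex -1.319 4.756 -2.678
vertex -2.275 3.25 -3.159
endloop
endfacet
facet normal 0.224 -0.619 -0.753
outer loop
vertex -1.076 4.088 -3.491
vertex -0.162 3.182 -2.474
vertex -2.275 3.25 -3.159
endloop
endfacet
facet normal -0.557 0.552 -0.620
outer loop
vertex -2.275 3.25 -3.159
vertex -1.319 4.756 -2.678
vertex -1.076 4.088 -3.491
endloop
endfacet
facet normal 0.799 0.559 -0.220
outer loop
vertex -1.076 4.088 -3.491
vertex -0.405 3.85 -1.661
vertex -0.162 3.182 -2.474
endloop
endfacet
facet normal 0.799 0.559 -0.220
outer loop
vertex -1.319 4.756 -2.678
vertex -0.405 3.85 -1.661
vertex -1.076 4.088 -3.491
endloop
endfacet

endsolid


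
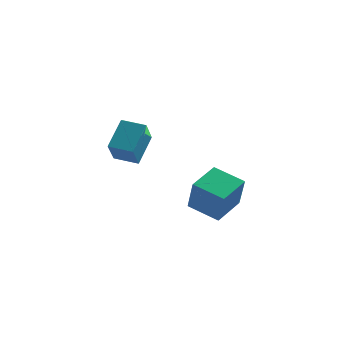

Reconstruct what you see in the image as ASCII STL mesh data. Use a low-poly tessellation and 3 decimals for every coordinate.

solid 
facet normal -0.885 0.365 0.288
outer loop
vertex 2.709 -3.902 -0.404
vertex 3.468 -2.378 -0.002
vertex 2.395 -3.286 -2.152
endloop
endfacet
facet normal -0.433 -0.872 -0.229
outer loop
vertex 3.892 -3.902 -2.638
vertex 2.709 -3.902 -0.404
vertex 2.395 -3.286 -2.152
endloop
endfacet
facet normal -0.885 0.365 0.288
outer loop
vertex 2.395 -3.286 -2.152
vertex 3.468 -2.378 -0.002
vertex 3.154 -1.761 -1.75
endloop
endfacet
facet normal -0.167 0.328 -0.930
outer loop
vertex 3.154 -1.761 -1.75
vertex 3.892 -3.902 -2.638
vertex 2.395 -3.286 -2.152
endloop
endfacet
facet normal 0.167 -0.328 0.930
outer loop
vertex 2.709 -3.902 -0.404
vertex 4.965 -2.994 -0.488
vertex 3.468 -2.378 -0.002
endloop
endfacet
facet normal -0.434 -0.871 -0.230
outer loop
vertex 4.206 -4.519 -0.89
vertex 2.709 -3.902 -0.404
vertex 3.892 -3.902 -2.638
endloop
endfacet
facet normal 0.167 -0.328 0.930
outer loop
vertex 4.206 -4.519 -0.89
vertex 4.965 -2.994 -0.488
vertex 2.709 -3.902 -0.404
endloop
endfacet
facet normal 0.433 0.872 0.230
outer loop
vertex 3.468 -2.378 -0.002
vertex 4.965 -2.994 -0.488
vertex 3.154 -1.761 -1.75
endloop
endfacet
facet normal -0.167 0.328 -0.930
outer loop
vertex 4.651 -2.378 -2.236
vertex 3.892 -3.902 -2.638
vertex 3.154 -1.761 -1.75
endloop
endfacet
facet normal 0.434 0.871 0.229
outer loop
vertex 3.154 -1.761 -1.75
vertex 4.965 -2.994 -0.488
vertex 4.651 -2.378 -2.236
endloop
endfacet
facet normal 0.885 -0.365 -0.288
outer loop
vertex 4.651 -2.378 -2.236
vertex 4.206 -4.519 -0.89
vertex 3.892 -3.902 -2.638
endloop
endfacet
facet normal 0.886 -0.365 -0.288
outer loop
vertex 4.965 -2.994 -0.488
vertex 4.206 -4.519 -0.89
vertex 4.651 -2.378 -2.236
endloop
endfacet
facet normal -0.975 0.187 0.116
outer loop
vertex -1.705 2.21 0.529
vertex -1.648 3.358 -0.842
vertex -2.11 0.826 -0.646
endloop
endfacet
facet normal -0.031 -0.642 0.766
outer loop
vertex -0.832 0.582 -0.798
vertex -1.705 2.21 0.529
vertex -2.11 0.826 -0.646
endloop
endfacet
facet normal -0.975 0.187 0.116
outer loop
vertex -2.11 0.826 -0.646
vertex -1.648 3.358 -0.842
vertex -2.053 1.975 -2.018
endloop
endfacet
facet normal -0.217 -0.744 -0.632
outer loop
vertex -2.053 1.975 -2.018
vertex -0.832 0.582 -0.798
vertex -2.11 0.826 -0.646
endloop
endfacet
facet normal 0.217 0.744 0.632
outer loop
vertex -1.705 2.21 0.529
vertex -0.37 3.114 -0.994
vertex -1.648 3.358 -0.842
endloop
endfacet
facet normal -0.033 -0.642 0.766
outer loop
vertex -0.427 1.965 0.378
vertex -1.705 2.21 0.529
vertex -0.832 0.582 -0.798
endloop
endfacet
facet normal 0.217 0.744 0.632
outer loop
vertex -0.427 1.965 0.378
vertex -0.37 3.114 -0.994
vertex -1.705 2.21 0.529
endloop
endfacet
facet normal 0.031 0.642 -0.766
outer loop
vertex -1.648 3.358 -0.842
vertex -0.37 3.114 -0.994
vertex -2.053 1.975 -2.018
endloop
endfacet
facet normal -0.217 -0.744 -0.632
outer loop
vertex -0.775 1.73 -2.169
vertex -0.832 0.582 -0.798
vertex -2.053 1.975 -2.018
endloop
endfacet
facet normal 0.032 0.641 -0.767
outer loop
vertex -2.053 1.975 -2.018
vertex -0.37 3.114 -0.994
vertex -0.775 1.73 -2.169
endloop
endfacet
facet normal 0.975 -0.187 -0.116
outer loop
vertex -0.775 1.73 -2.169
vertex -0.427 1.965 0.378
vertex -0.832 0.582 -0.798
endloop
endfacet
facet normal 0.975 -0.187 -0.116
outer loop
vertex -0.37 3.114 -0.994
vertex -0.427 1.965 0.378
vertex -0.775 1.73 -2.169
endloop
endfacet

endsolid


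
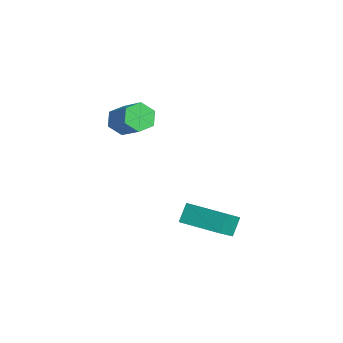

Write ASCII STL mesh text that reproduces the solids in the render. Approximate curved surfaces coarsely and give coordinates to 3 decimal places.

solid 
facet normal -0.797 -0.095 -0.596
outer loop
vertex -1.494 -1.688 -0.802
vertex -1.995 -1.403 -0.177
vertex -1.649 -0.855 -0.727
endloop
endfacet
facet normal 0.575 0.179 -0.798
outer loop
vertex -1.494 -1.688 -0.802
vertex -1.649 -0.855 -0.727
vertex 0.076 -1.501 0.372
endloop
endfacet
facet normal 0.575 0.179 -0.798
outer loop
vertex 0.076 -1.501 0.372
vertex -1.649 -0.855 -0.727
vertex -0.079 -0.668 0.447
endloop
endfacet
facet normal 0.797 0.095 0.596
outer loop
vertex 0.076 -1.501 0.372
vertex -0.079 -0.668 0.447
vertex -0.425 -1.217 0.997
endloop
endfacet
facet normal -0.797 -0.095 -0.596
outer loop
vertex -1.649 -0.855 -0.727
vertex -1.995 -1.403 -0.177
vertex -2.15 -0.571 -0.102
endloop
endfacet
facet normal 0.129 0.938 -0.322
outer loop
vertex -1.649 -0.855 -0.727
vertex -2.15 -0.571 -0.102
vertex -0.079 -0.668 0.447
endloop
endfacet
facet normal 0.129 0.938 -0.322
outer loop
vertex -0.079 -0.668 0.447
vertex -2.15 -0.571 -0.102
vertex -0.58 -0.384 1.072
endloop
endfacet
facet normal 0.797 0.095 0.596
outer loop
vertex -0.079 -0.668 0.447
vertex -0.58 -0.384 1.072
vertex -0.425 -1.217 0.997
endloop
endfacet
facet normal -0.797 -0.095 -0.596
outer loop
vertex -2.15 -0.571 -0.102
vertex -1.995 -1.403 -0.177
vertex -2.496 -1.119 0.448
endloop
endfacet
facet normal -0.446 0.759 0.475
outer loop
vertex -2.15 -0.571 -0.102
vertex -2.496 -1.119 0.448
vertex -0.58 -0.384 1.072
endloop
endfacet
facet normal -0.446 0.759 0.475
outer loop
vertex -0.58 -0.384 1.072
vertex -2.496 -1.119 0.448
vertex -0.926 -0.932 1.622
endloop
endfacet
facet normal 0.797 0.095 0.596
outer loop
vertex -0.58 -0.384 1.072
vertex -0.926 -0.932 1.622
vertex -0.425 -1.217 0.997
endloop
endfacet
facet normal -0.797 -0.095 -0.596
outer loop
vertex -2.496 -1.119 0.448
vertex -1.995 -1.403 -0.177
vertex -2.341 -1.952 0.373
endloop
endfacet
facet normal -0.575 -0.179 0.798
outer loop
vertex -2.496 -1.119 0.448
vertex -2.341 -1.952 0.373
vertex -0.926 -0.932 1.622
endloop
endfacet
facet normal -0.575 -0.179 0.798
outer loop
vertex -0.926 -0.932 1.622
vertex -2.341 -1.952 0.373
vertex -0.771 -1.765 1.547
endloop
endfacet
facet normal 0.797 0.095 0.596
outer loop
vertex -0.926 -0.932 1.622
vertex -0.771 -1.765 1.547
vertex -0.425 -1.217 0.997
endloop
endfacet
facet normal -0.797 -0.095 -0.596
outer loop
vertex -2.341 -1.952 0.373
vertex -1.995 -1.403 -0.177
vertex -1.84 -2.236 -0.252
endloop
endfacet
facet normal -0.129 -0.938 0.322
outer loop
vertex -2.341 -1.952 0.373
vertex -1.84 -2.236 -0.252
vertex -0.771 -1.765 1.547
endloop
endfacet
facet normal -0.129 -0.938 0.322
outer loop
vertex -0.771 -1.765 1.547
vertex -1.84 -2.236 -0.252
vertex -0.27 -2.049 0.922
endloop
endfacet
facet normal 0.797 0.095 0.596
outer loop
vertex -0.771 -1.765 1.547
vertex -0.27 -2.049 0.922
vertex -0.425 -1.217 0.997
endloop
endfacet
facet normal -0.797 -0.095 -0.596
outer loop
vertex -1.84 -2.236 -0.252
vertex -1.995 -1.403 -0.177
vertex -1.494 -1.688 -0.802
endloop
endfacet
facet normal 0.446 -0.759 -0.475
outer loop
vertex -1.84 -2.236 -0.252
vertex -1.494 -1.688 -0.802
vertex -0.27 -2.049 0.922
endloop
endfacet
facet normal 0.446 -0.759 -0.475
outer loop
vertex -0.27 -2.049 0.922
vertex -1.494 -1.688 -0.802
vertex 0.076 -1.501 0.372
endloop
endfacet
facet normal 0.797 0.095 0.596
outer loop
vertex -0.27 -2.049 0.922
vertex 0.076 -1.501 0.372
vertex -0.425 -1.217 0.997
endloop
endfacet
facet normal -0.451 0.604 -0.657
outer loop
vertex 2.344 0.581 -4.048
vertex 3.996 1.811 -4.052
vertex 2.774 0.0 -4.877
endloop
endfacet
facet normal -0.802 -0.597 0.002
outer loop
vertex 3.604 -1.111 -3.668
vertex 2.344 0.581 -4.048
vertex 2.774 0.0 -4.877
endloop
endfacet
facet normal -0.451 0.604 -0.657
outer loop
vertex 2.774 0.0 -4.877
vertex 3.996 1.811 -4.052
vertex 4.426 1.23 -4.881
endloop
endfacet
facet normal 0.391 -0.528 -0.754
outer loop
vertex 4.426 1.23 -4.881
vertex 3.604 -1.111 -3.668
vertex 2.774 0.0 -4.877
endloop
endfacet
facet normal -0.391 0.528 0.754
outer loop
vertex 2.344 0.581 -4.048
vertex 4.826 0.7 -2.843
vertex 3.996 1.811 -4.052
endloop
endfacet
facet normal -0.802 -0.597 0.002
outer loop
vertex 3.174 -0.53 -2.839
vertex 2.344 0.581 -4.048
vertex 3.604 -1.111 -3.668
endloop
endfacet
facet normal -0.391 0.528 0.754
outer loop
vertex 3.174 -0.53 -2.839
vertex 4.826 0.7 -2.843
vertex 2.344 0.581 -4.048
endloop
endfacet
facet normal 0.802 0.597 -0.002
outer loop
vertex 3.996 1.811 -4.052
vertex 4.826 0.7 -2.843
vertex 4.426 1.23 -4.881
endloop
endfacet
facet normal 0.391 -0.528 -0.754
outer loop
vertex 5.256 0.119 -3.672
vertex 3.604 -1.111 -3.668
vertex 4.426 1.23 -4.881
endloop
endfacet
facet normal 0.802 0.597 -0.002
outer loop
vertex 4.426 1.23 -4.881
vertex 4.826 0.7 -2.843
vertex 5.256 0.119 -3.672
endloop
endfacet
facet normal 0.451 -0.604 0.657
outer loop
vertex 5.256 0.119 -3.672
vertex 3.174 -0.53 -2.839
vertex 3.604 -1.111 -3.668
endloop
endfacet
facet normal 0.451 -0.604 0.657
outer loop
vertex 4.826 0.7 -2.843
vertex 3.174 -0.53 -2.839
vertex 5.256 0.119 -3.672
endloop
endfacet

endsolid


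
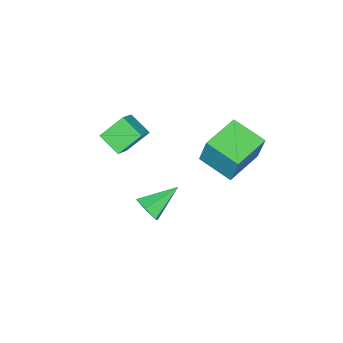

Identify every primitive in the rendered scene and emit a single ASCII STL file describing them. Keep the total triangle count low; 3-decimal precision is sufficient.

solid 
facet normal -0.985 0.158 0.067
outer loop
vertex 0.723 2.355 4.014
vertex 0.968 4.102 3.493
vertex 0.543 1.906 2.426
endloop
endfacet
facet normal -0.133 -0.950 0.284
outer loop
vertex 2.592 1.578 2.287
vertex 0.723 2.355 4.014
vertex 0.543 1.906 2.426
endloop
endfacet
facet normal -0.985 0.158 0.067
outer loop
vertex 0.543 1.906 2.426
vertex 0.968 4.102 3.493
vertex 0.788 3.654 1.905
endloop
endfacet
facet normal -0.108 -0.270 -0.957
outer loop
vertex 0.788 3.654 1.905
vertex 2.592 1.578 2.287
vertex 0.543 1.906 2.426
endloop
endfacet
facet normal 0.108 0.270 0.957
outer loop
vertex 0.723 2.355 4.014
vertex 3.017 3.774 3.354
vertex 0.968 4.102 3.493
endloop
endfacet
facet normal -0.133 -0.950 0.283
outer loop
vertex 2.772 2.026 3.875
vertex 0.723 2.355 4.014
vertex 2.592 1.578 2.287
endloop
endfacet
facet normal 0.108 0.270 0.957
outer loop
vertex 2.772 2.026 3.875
vertex 3.017 3.774 3.354
vertex 0.723 2.355 4.014
endloop
endfacet
facet normal 0.133 0.950 -0.283
outer loop
vertex 0.968 4.102 3.493
vertex 3.017 3.774 3.354
vertex 0.788 3.654 1.905
endloop
endfacet
facet normal -0.108 -0.270 -0.957
outer loop
vertex 2.837 3.325 1.766
vertex 2.592 1.578 2.287
vertex 0.788 3.654 1.905
endloop
endfacet
facet normal 0.133 0.950 -0.284
outer loop
vertex 0.788 3.654 1.905
vertex 3.017 3.774 3.354
vertex 2.837 3.325 1.766
endloop
endfacet
facet normal 0.985 -0.158 -0.067
outer loop
vertex 2.837 3.325 1.766
vertex 2.772 2.026 3.875
vertex 2.592 1.578 2.287
endloop
endfacet
facet normal 0.985 -0.158 -0.067
outer loop
vertex 3.017 3.774 3.354
vertex 2.772 2.026 3.875
vertex 2.837 3.325 1.766
endloop
endfacet
facet normal 0.756 -0.452 -0.474
outer loop
vertex 4.051 -0.488 -1.332
vertex 3.556 -0.654 -1.964
vertex 3.983 0.046 -1.95
endloop
endfacet
facet normal 0.346 0.728 0.591
outer loop
vertex 4.051 -0.488 -1.332
vertex 3.983 0.046 -1.95
vertex 2.104 0.214 -1.056
endloop
endfacet
facet normal 0.756 -0.452 -0.474
outer loop
vertex 3.983 0.046 -1.95
vertex 3.556 -0.654 -1.964
vertex 3.488 -0.119 -2.583
endloop
endfacet
facet normal -0.025 0.972 -0.234
outer loop
vertex 3.983 0.046 -1.95
vertex 3.488 -0.119 -2.583
vertex 2.104 0.214 -1.056
endloop
endfacet
facet normal 0.756 -0.452 -0.474
outer loop
vertex 3.488 -0.119 -2.583
vertex 3.556 -0.654 -1.964
vertex 3.061 -0.819 -2.597
endloop
endfacet
facet normal -0.634 0.400 -0.662
outer loop
vertex 3.488 -0.119 -2.583
vertex 3.061 -0.819 -2.597
vertex 2.104 0.214 -1.056
endloop
endfacet
facet normal 0.756 -0.451 -0.474
outer loop
vertex 3.061 -0.819 -2.597
vertex 3.556 -0.654 -1.964
vertex 3.129 -1.354 -1.979
endloop
endfacet
facet normal -0.871 -0.415 -0.263
outer loop
vertex 3.061 -0.819 -2.597
vertex 3.129 -1.354 -1.979
vertex 2.104 0.214 -1.056
endloop
endfacet
facet normal 0.757 -0.451 -0.473
outer loop
vertex 3.129 -1.354 -1.979
vertex 3.556 -0.654 -1.964
vertex 3.624 -1.188 -1.346
endloop
endfacet
facet normal -0.500 -0.658 0.563
outer loop
vertex 3.129 -1.354 -1.979
vertex 3.624 -1.188 -1.346
vertex 2.104 0.214 -1.056
endloop
endfacet
facet normal 0.756 -0.452 -0.474
outer loop
vertex 3.624 -1.188 -1.346
vertex 3.556 -0.654 -1.964
vertex 4.051 -0.488 -1.332
endloop
endfacet
facet normal 0.109 -0.086 0.990
outer loop
vertex 3.624 -1.188 -1.346
vertex 4.051 -0.488 -1.332
vertex 2.104 0.214 -1.056
endloop
endfacet
facet normal -0.788 -0.150 -0.597
outer loop
vertex 1.9 -3.675 1.123
vertex 1.001 -2.92 2.119
vertex 2.16 -2.533 0.493
endloop
endfacet
facet normal 0.584 -0.490 -0.647
outer loop
vertex 3.279 -2.32 1.341
vertex 1.9 -3.675 1.123
vertex 2.16 -2.533 0.493
endloop
endfacet
facet normal -0.788 -0.150 -0.597
outer loop
vertex 2.16 -2.533 0.493
vertex 1.001 -2.92 2.119
vertex 1.261 -1.778 1.489
endloop
endfacet
facet normal 0.196 0.858 -0.474
outer loop
vertex 1.261 -1.778 1.489
vertex 3.279 -2.32 1.341
vertex 2.16 -2.533 0.493
endloop
endfacet
facet normal -0.196 -0.858 0.474
outer loop
vertex 1.9 -3.675 1.123
vertex 2.12 -2.707 2.967
vertex 1.001 -2.92 2.119
endloop
endfacet
facet normal 0.584 -0.490 -0.647
outer loop
vertex 3.019 -3.462 1.971
vertex 1.9 -3.675 1.123
vertex 3.279 -2.32 1.341
endloop
endfacet
facet normal -0.196 -0.858 0.474
outer loop
vertex 3.019 -3.462 1.971
vertex 2.12 -2.707 2.967
vertex 1.9 -3.675 1.123
endloop
endfacet
facet normal -0.584 0.490 0.647
outer loop
vertex 1.001 -2.92 2.119
vertex 2.12 -2.707 2.967
vertex 1.261 -1.778 1.489
endloop
endfacet
facet normal 0.196 0.858 -0.474
outer loop
vertex 2.38 -1.565 2.337
vertex 3.279 -2.32 1.341
vertex 1.261 -1.778 1.489
endloop
endfacet
facet normal -0.584 0.490 0.647
outer loop
vertex 1.261 -1.778 1.489
vertex 2.12 -2.707 2.967
vertex 2.38 -1.565 2.337
endloop
endfacet
facet normal 0.788 0.150 0.597
outer loop
vertex 2.38 -1.565 2.337
vertex 3.019 -3.462 1.971
vertex 3.279 -2.32 1.341
endloop
endfacet
facet normal 0.788 0.150 0.597
outer loop
vertex 2.12 -2.707 2.967
vertex 3.019 -3.462 1.971
vertex 2.38 -1.565 2.337
endloop
endfacet

endsolid


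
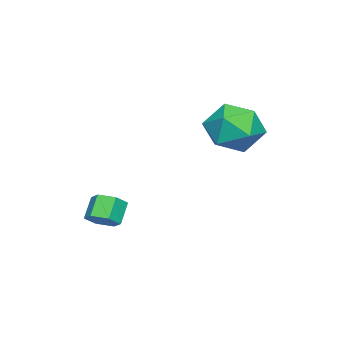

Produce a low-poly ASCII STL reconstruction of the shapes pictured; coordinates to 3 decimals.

solid 
facet normal 0.651 0.003 -0.759
outer loop
vertex 2.581 -2.006 -3.59
vertex 2.092 -1.758 -4.008
vertex 2.498 -1.324 -3.658
endloop
endfacet
facet normal 0.749 0.155 0.644
outer loop
vertex 2.581 -2.006 -3.59
vertex 2.498 -1.324 -3.658
vertex 1.897 -2.01 -2.793
endloop
endfacet
facet normal 0.749 0.155 0.644
outer loop
vertex 1.897 -2.01 -2.793
vertex 2.498 -1.324 -3.658
vertex 1.814 -1.328 -2.861
endloop
endfacet
facet normal -0.652 -0.004 0.758
outer loop
vertex 1.897 -2.01 -2.793
vertex 1.814 -1.328 -2.861
vertex 1.408 -1.762 -3.212
endloop
endfacet
facet normal 0.651 0.004 -0.759
outer loop
vertex 2.498 -1.324 -3.658
vertex 2.092 -1.758 -4.008
vertex 2.009 -1.077 -4.076
endloop
endfacet
facet normal 0.270 0.934 0.236
outer loop
vertex 2.498 -1.324 -3.658
vertex 2.009 -1.077 -4.076
vertex 1.814 -1.328 -2.861
endloop
endfacet
facet normal 0.271 0.933 0.236
outer loop
vertex 1.814 -1.328 -2.861
vertex 2.009 -1.077 -4.076
vertex 1.325 -1.08 -3.28
endloop
endfacet
facet normal -0.652 -0.004 0.758
outer loop
vertex 1.814 -1.328 -2.861
vertex 1.325 -1.08 -3.28
vertex 1.408 -1.762 -3.212
endloop
endfacet
facet normal 0.652 0.004 -0.758
outer loop
vertex 2.009 -1.077 -4.076
vertex 2.092 -1.758 -4.008
vertex 1.603 -1.51 -4.427
endloop
endfacet
facet normal -0.478 0.778 -0.408
outer loop
vertex 2.009 -1.077 -4.076
vertex 1.603 -1.51 -4.427
vertex 1.325 -1.08 -3.28
endloop
endfacet
facet normal -0.479 0.777 -0.408
outer loop
vertex 1.325 -1.08 -3.28
vertex 1.603 -1.51 -4.427
vertex 0.919 -1.514 -3.63
endloop
endfacet
facet normal -0.651 -0.003 0.759
outer loop
vertex 1.325 -1.08 -3.28
vertex 0.919 -1.514 -3.63
vertex 1.408 -1.762 -3.212
endloop
endfacet
facet normal 0.652 0.004 -0.758
outer loop
vertex 1.603 -1.51 -4.427
vertex 2.092 -1.758 -4.008
vertex 1.686 -2.192 -4.359
endloop
endfacet
facet normal -0.749 -0.155 -0.644
outer loop
vertex 1.603 -1.51 -4.427
vertex 1.686 -2.192 -4.359
vertex 0.919 -1.514 -3.63
endloop
endfacet
facet normal -0.749 -0.155 -0.644
outer loop
vertex 0.919 -1.514 -3.63
vertex 1.686 -2.192 -4.359
vertex 1.002 -2.196 -3.562
endloop
endfacet
facet normal -0.651 -0.003 0.759
outer loop
vertex 0.919 -1.514 -3.63
vertex 1.002 -2.196 -3.562
vertex 1.408 -1.762 -3.212
endloop
endfacet
facet normal 0.652 0.004 -0.758
outer loop
vertex 1.686 -2.192 -4.359
vertex 2.092 -1.758 -4.008
vertex 2.175 -2.44 -3.94
endloop
endfacet
facet normal -0.270 -0.933 -0.237
outer loop
vertex 1.686 -2.192 -4.359
vertex 2.175 -2.44 -3.94
vertex 1.002 -2.196 -3.562
endloop
endfacet
facet normal -0.270 -0.934 -0.236
outer loop
vertex 1.002 -2.196 -3.562
vertex 2.175 -2.44 -3.94
vertex 1.491 -2.443 -3.144
endloop
endfacet
facet normal -0.651 -0.004 0.759
outer loop
vertex 1.002 -2.196 -3.562
vertex 1.491 -2.443 -3.144
vertex 1.408 -1.762 -3.212
endloop
endfacet
facet normal 0.651 0.003 -0.759
outer loop
vertex 2.175 -2.44 -3.94
vertex 2.092 -1.758 -4.008
vertex 2.581 -2.006 -3.59
endloop
endfacet
facet normal 0.479 -0.777 0.408
outer loop
vertex 2.175 -2.44 -3.94
vertex 2.581 -2.006 -3.59
vertex 1.491 -2.443 -3.144
endloop
endfacet
facet normal 0.478 -0.778 0.407
outer loop
vertex 1.491 -2.443 -3.144
vertex 2.581 -2.006 -3.59
vertex 1.897 -2.01 -2.793
endloop
endfacet
facet normal -0.652 -0.004 0.758
outer loop
vertex 1.491 -2.443 -3.144
vertex 1.897 -2.01 -2.793
vertex 1.408 -1.762 -3.212
endloop
endfacet
facet normal -0.463 0.195 0.865
outer loop
vertex -1.073 2.747 0.897
vertex -0.276 2.019 1.487
vertex -0.03 3.217 1.349
endloop
endfacet
facet normal -0.517 0.747 0.417
outer loop
vertex -1.073 2.747 0.897
vertex -0.03 3.217 1.349
vertex -0.429 3.561 0.237
endloop
endfacet
facet normal -0.837 0.518 -0.178
outer loop
vertex -1.073 2.747 0.897
vertex -0.429 3.561 0.237
vertex -0.921 2.577 -0.312
endloop
endfacet
facet normal -0.979 -0.176 -0.098
outer loop
vertex -1.073 2.747 0.897
vertex -0.921 2.577 -0.312
vertex -0.827 1.624 0.461
endloop
endfacet
facet normal -0.748 -0.376 0.547
outer loop
vertex -1.073 2.747 0.897
vertex -0.827 1.624 0.461
vertex -0.276 2.019 1.487
endloop
endfacet
facet normal 0.143 0.959 0.245
outer loop
vertex -0.429 3.561 0.237
vertex -0.03 3.217 1.349
vertex 0.767 3.336 0.419
endloop
endfacet
facet normal 0.231 0.064 0.971
outer loop
vertex -0.03 3.217 1.349
vertex -0.276 2.019 1.487
vertex 0.861 2.383 1.192
endloop
endfacet
facet normal -0.231 -0.860 0.455
outer loop
vertex -0.276 2.019 1.487
vertex -0.827 1.624 0.461
vertex 0.369 1.399 0.643
endloop
endfacet
facet normal -0.606 -0.536 -0.588
outer loop
vertex -0.827 1.624 0.461
vertex -0.921 2.577 -0.312
vertex -0.03 1.743 -0.469
endloop
endfacet
facet normal -0.374 0.587 -0.718
outer loop
vertex -0.921 2.577 -0.312
vertex -0.429 3.561 0.237
vertex 0.216 2.941 -0.607
endloop
endfacet
facet normal 0.979 0.176 0.098
outer loop
vertex 1.013 2.213 -0.017
vertex 0.767 3.336 0.419
vertex 0.861 2.383 1.192
endloop
endfacet
facet normal 0.837 -0.518 0.178
outer loop
vertex 1.013 2.213 -0.017
vertex 0.861 2.383 1.192
vertex 0.369 1.399 0.643
endloop
endfacet
facet normal 0.517 -0.747 -0.417
outer loop
vertex 1.013 2.213 -0.017
vertex 0.369 1.399 0.643
vertex -0.03 1.743 -0.469
endloop
endfacet
facet normal 0.463 -0.195 -0.865
outer loop
vertex 1.013 2.213 -0.017
vertex -0.03 1.743 -0.469
vertex 0.216 2.941 -0.607
endloop
endfacet
facet normal 0.748 0.376 -0.547
outer loop
vertex 1.013 2.213 -0.017
vertex 0.216 2.941 -0.607
vertex 0.767 3.336 0.419
endloop
endfacet
facet normal 0.606 0.536 0.588
outer loop
vertex 0.861 2.383 1.192
vertex 0.767 3.336 0.419
vertex -0.03 3.217 1.349
endloop
endfacet
facet normal 0.374 -0.587 0.718
outer loop
vertex 0.369 1.399 0.643
vertex 0.861 2.383 1.192
vertex -0.276 2.019 1.487
endloop
endfacet
facet normal -0.143 -0.959 -0.245
outer loop
vertex -0.03 1.743 -0.469
vertex 0.369 1.399 0.643
vertex -0.827 1.624 0.461
endloop
endfacet
facet normal -0.231 -0.064 -0.971
outer loop
vertex 0.216 2.941 -0.607
vertex -0.03 1.743 -0.469
vertex -0.921 2.577 -0.312
endloop
endfacet
facet normal 0.231 0.860 -0.455
outer loop
vertex 0.767 3.336 0.419
vertex 0.216 2.941 -0.607
vertex -0.429 3.561 0.237
endloop
endfacet

endsolid


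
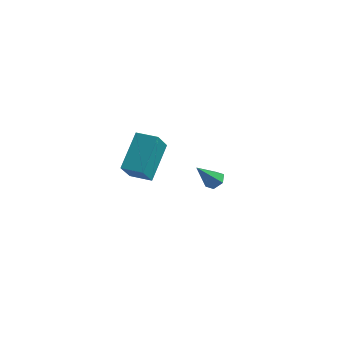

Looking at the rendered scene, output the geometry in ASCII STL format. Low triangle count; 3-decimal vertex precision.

solid 
facet normal 0.480 0.383 -0.789
outer loop
vertex -1.031 3.581 -1.536
vertex -1.39 3.349 -1.867
vertex -1.479 3.848 -1.679
endloop
endfacet
facet normal 0.129 0.627 0.768
outer loop
vertex -1.031 3.581 -1.536
vertex -1.479 3.848 -1.679
vertex -2.09 2.791 -0.713
endloop
endfacet
facet normal 0.480 0.383 -0.790
outer loop
vertex -1.479 3.848 -1.679
vertex -1.39 3.349 -1.867
vertex -1.837 3.616 -2.009
endloop
endfacet
facet normal -0.693 0.662 0.286
outer loop
vertex -1.479 3.848 -1.679
vertex -1.837 3.616 -2.009
vertex -2.09 2.791 -0.713
endloop
endfacet
facet normal 0.479 0.382 -0.790
outer loop
vertex -1.837 3.616 -2.009
vertex -1.39 3.349 -1.867
vertex -1.749 3.117 -2.197
endloop
endfacet
facet normal -0.967 -0.080 -0.240
outer loop
vertex -1.837 3.616 -2.009
vertex -1.749 3.117 -2.197
vertex -2.09 2.791 -0.713
endloop
endfacet
facet normal 0.479 0.382 -0.790
outer loop
vertex -1.749 3.117 -2.197
vertex -1.39 3.349 -1.867
vertex -1.301 2.851 -2.054
endloop
endfacet
facet normal -0.420 -0.861 -0.286
outer loop
vertex -1.749 3.117 -2.197
vertex -1.301 2.851 -2.054
vertex -2.09 2.791 -0.713
endloop
endfacet
facet normal 0.479 0.382 -0.790
outer loop
vertex -1.301 2.851 -2.054
vertex -1.39 3.349 -1.867
vertex -0.942 3.083 -1.724
endloop
endfacet
facet normal 0.400 -0.896 0.195
outer loop
vertex -1.301 2.851 -2.054
vertex -0.942 3.083 -1.724
vertex -2.09 2.791 -0.713
endloop
endfacet
facet normal 0.480 0.384 -0.789
outer loop
vertex -0.942 3.083 -1.724
vertex -1.39 3.349 -1.867
vertex -1.031 3.581 -1.536
endloop
endfacet
facet normal 0.675 -0.152 0.722
outer loop
vertex -0.942 3.083 -1.724
vertex -1.031 3.581 -1.536
vertex -2.09 2.791 -0.713
endloop
endfacet
facet normal -0.990 0.134 -0.043
outer loop
vertex -3.417 -1.651 4.641
vertex -3.272 -0.915 3.603
vertex -3.578 -3.209 3.513
endloop
endfacet
facet normal -0.113 -0.575 0.810
outer loop
vertex -2.568 -3.345 3.557
vertex -3.417 -1.651 4.641
vertex -3.578 -3.209 3.513
endloop
endfacet
facet normal -0.990 0.134 -0.043
outer loop
vertex -3.578 -3.209 3.513
vertex -3.272 -0.915 3.603
vertex -3.433 -2.473 2.476
endloop
endfacet
facet normal -0.083 -0.807 -0.584
outer loop
vertex -3.433 -2.473 2.476
vertex -2.568 -3.345 3.557
vertex -3.578 -3.209 3.513
endloop
endfacet
facet normal 0.083 0.807 0.584
outer loop
vertex -3.417 -1.651 4.641
vertex -2.262 -1.051 3.647
vertex -3.272 -0.915 3.603
endloop
endfacet
facet normal -0.112 -0.575 0.811
outer loop
vertex -2.407 -1.787 4.684
vertex -3.417 -1.651 4.641
vertex -2.568 -3.345 3.557
endloop
endfacet
facet normal 0.084 0.807 0.585
outer loop
vertex -2.407 -1.787 4.684
vertex -2.262 -1.051 3.647
vertex -3.417 -1.651 4.641
endloop
endfacet
facet normal 0.113 0.575 -0.811
outer loop
vertex -3.272 -0.915 3.603
vertex -2.262 -1.051 3.647
vertex -3.433 -2.473 2.476
endloop
endfacet
facet normal -0.084 -0.807 -0.584
outer loop
vertex -2.423 -2.609 2.519
vertex -2.568 -3.345 3.557
vertex -3.433 -2.473 2.476
endloop
endfacet
facet normal 0.112 0.575 -0.810
outer loop
vertex -3.433 -2.473 2.476
vertex -2.262 -1.051 3.647
vertex -2.423 -2.609 2.519
endloop
endfacet
facet normal 0.990 -0.134 0.043
outer loop
vertex -2.423 -2.609 2.519
vertex -2.407 -1.787 4.684
vertex -2.568 -3.345 3.557
endloop
endfacet
facet normal 0.990 -0.134 0.043
outer loop
vertex -2.262 -1.051 3.647
vertex -2.407 -1.787 4.684
vertex -2.423 -2.609 2.519
endloop
endfacet

endsolid


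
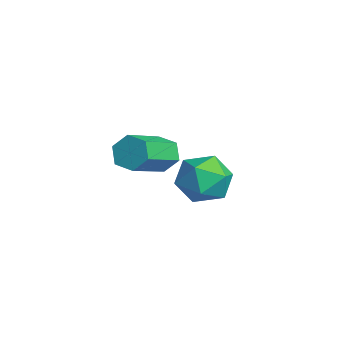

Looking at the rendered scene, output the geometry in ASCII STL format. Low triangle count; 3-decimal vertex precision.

solid 
facet normal -0.566 0.698 -0.438
outer loop
vertex 2.651 -3.227 0.336
vertex 2.199 -3.195 0.971
vertex 2.821 -2.728 0.911
endloop
endfacet
facet normal 0.794 0.322 -0.515
outer loop
vertex 2.651 -3.227 0.336
vertex 2.821 -2.728 0.911
vertex 3.813 -4.657 1.234
endloop
endfacet
facet normal 0.794 0.322 -0.515
outer loop
vertex 3.813 -4.657 1.234
vertex 2.821 -2.728 0.911
vertex 3.983 -4.158 1.809
endloop
endfacet
facet normal 0.566 -0.698 0.438
outer loop
vertex 3.813 -4.657 1.234
vertex 3.983 -4.158 1.809
vertex 3.361 -4.625 1.869
endloop
endfacet
facet normal -0.566 0.698 -0.438
outer loop
vertex 2.821 -2.728 0.911
vertex 2.199 -3.195 0.971
vertex 2.369 -2.696 1.546
endloop
endfacet
facet normal 0.586 0.715 0.381
outer loop
vertex 2.821 -2.728 0.911
vertex 2.369 -2.696 1.546
vertex 3.983 -4.158 1.809
endloop
endfacet
facet normal 0.586 0.715 0.381
outer loop
vertex 3.983 -4.158 1.809
vertex 2.369 -2.696 1.546
vertex 3.531 -4.126 2.444
endloop
endfacet
facet normal 0.566 -0.698 0.438
outer loop
vertex 3.983 -4.158 1.809
vertex 3.531 -4.126 2.444
vertex 3.361 -4.625 1.869
endloop
endfacet
facet normal -0.566 0.698 -0.438
outer loop
vertex 2.369 -2.696 1.546
vertex 2.199 -3.195 0.971
vertex 1.747 -3.163 1.606
endloop
endfacet
facet normal -0.209 0.393 0.896
outer loop
vertex 2.369 -2.696 1.546
vertex 1.747 -3.163 1.606
vertex 3.531 -4.126 2.444
endloop
endfacet
facet normal -0.209 0.393 0.896
outer loop
vertex 3.531 -4.126 2.444
vertex 1.747 -3.163 1.606
vertex 2.909 -4.593 2.504
endloop
endfacet
facet normal 0.566 -0.698 0.438
outer loop
vertex 3.531 -4.126 2.444
vertex 2.909 -4.593 2.504
vertex 3.361 -4.625 1.869
endloop
endfacet
facet normal -0.566 0.698 -0.438
outer loop
vertex 1.747 -3.163 1.606
vertex 2.199 -3.195 0.971
vertex 1.577 -3.662 1.031
endloop
endfacet
facet normal -0.794 -0.322 0.515
outer loop
vertex 1.747 -3.163 1.606
vertex 1.577 -3.662 1.031
vertex 2.909 -4.593 2.504
endloop
endfacet
facet normal -0.794 -0.322 0.515
outer loop
vertex 2.909 -4.593 2.504
vertex 1.577 -3.662 1.031
vertex 2.739 -5.092 1.929
endloop
endfacet
facet normal 0.566 -0.698 0.438
outer loop
vertex 2.909 -4.593 2.504
vertex 2.739 -5.092 1.929
vertex 3.361 -4.625 1.869
endloop
endfacet
facet normal -0.566 0.698 -0.438
outer loop
vertex 1.577 -3.662 1.031
vertex 2.199 -3.195 0.971
vertex 2.029 -3.694 0.396
endloop
endfacet
facet normal -0.586 -0.715 -0.381
outer loop
vertex 1.577 -3.662 1.031
vertex 2.029 -3.694 0.396
vertex 2.739 -5.092 1.929
endloop
endfacet
facet normal -0.586 -0.715 -0.381
outer loop
vertex 2.739 -5.092 1.929
vertex 2.029 -3.694 0.396
vertex 3.191 -5.124 1.294
endloop
endfacet
facet normal 0.566 -0.698 0.438
outer loop
vertex 2.739 -5.092 1.929
vertex 3.191 -5.124 1.294
vertex 3.361 -4.625 1.869
endloop
endfacet
facet normal -0.566 0.698 -0.438
outer loop
vertex 2.029 -3.694 0.396
vertex 2.199 -3.195 0.971
vertex 2.651 -3.227 0.336
endloop
endfacet
facet normal 0.209 -0.393 -0.896
outer loop
vertex 2.029 -3.694 0.396
vertex 2.651 -3.227 0.336
vertex 3.191 -5.124 1.294
endloop
endfacet
facet normal 0.209 -0.393 -0.896
outer loop
vertex 3.191 -5.124 1.294
vertex 2.651 -3.227 0.336
vertex 3.813 -4.657 1.234
endloop
endfacet
facet normal 0.566 -0.698 0.438
outer loop
vertex 3.191 -5.124 1.294
vertex 3.813 -4.657 1.234
vertex 3.361 -4.625 1.869
endloop
endfacet
facet normal 0.194 0.807 0.557
outer loop
vertex -1.051 0.496 -2.43
vertex -1.203 -0.178 -1.4
vertex -0.081 -0.087 -1.923
endloop
endfacet
facet normal 0.539 0.840 -0.066
outer loop
vertex -1.051 0.496 -2.43
vertex -0.081 -0.087 -1.923
vertex -0.231 -0.088 -3.154
endloop
endfacet
facet normal 0.054 0.806 -0.589
outer loop
vertex -1.051 0.496 -2.43
vertex -0.231 -0.088 -3.154
vertex -1.445 -0.181 -3.393
endloop
endfacet
facet normal -0.590 0.754 -0.288
outer loop
vertex -1.051 0.496 -2.43
vertex -1.445 -0.181 -3.393
vertex -2.045 -0.236 -2.309
endloop
endfacet
facet normal -0.505 0.755 0.419
outer loop
vertex -1.051 0.496 -2.43
vertex -2.045 -0.236 -2.309
vertex -1.203 -0.178 -1.4
endloop
endfacet
facet normal 0.958 0.263 -0.117
outer loop
vertex -0.231 -0.088 -3.154
vertex -0.081 -0.087 -1.923
vertex 0.125 -1.124 -2.571
endloop
endfacet
facet normal 0.399 0.212 0.892
outer loop
vertex -0.081 -0.087 -1.923
vertex -1.203 -0.178 -1.4
vertex -0.475 -1.179 -1.487
endloop
endfacet
facet normal -0.732 0.125 0.670
outer loop
vertex -1.203 -0.178 -1.4
vertex -2.045 -0.236 -2.309
vertex -1.689 -1.272 -1.726
endloop
endfacet
facet normal -0.871 0.124 -0.476
outer loop
vertex -2.045 -0.236 -2.309
vertex -1.445 -0.181 -3.393
vertex -1.839 -1.273 -2.957
endloop
endfacet
facet normal 0.173 0.210 -0.962
outer loop
vertex -1.445 -0.181 -3.393
vertex -0.231 -0.088 -3.154
vertex -0.717 -1.182 -3.48
endloop
endfacet
facet normal 0.590 -0.754 0.288
outer loop
vertex -0.869 -1.856 -2.45
vertex 0.125 -1.124 -2.571
vertex -0.475 -1.179 -1.487
endloop
endfacet
facet normal -0.054 -0.806 0.589
outer loop
vertex -0.869 -1.856 -2.45
vertex -0.475 -1.179 -1.487
vertex -1.689 -1.272 -1.726
endloop
endfacet
facet normal -0.539 -0.840 0.066
outer loop
vertex -0.869 -1.856 -2.45
vertex -1.689 -1.272 -1.726
vertex -1.839 -1.273 -2.957
endloop
endfacet
facet normal -0.194 -0.807 -0.557
outer loop
vertex -0.869 -1.856 -2.45
vertex -1.839 -1.273 -2.957
vertex -0.717 -1.182 -3.48
endloop
endfacet
facet normal 0.505 -0.755 -0.419
outer loop
vertex -0.869 -1.856 -2.45
vertex -0.717 -1.182 -3.48
vertex 0.125 -1.124 -2.571
endloop
endfacet
facet normal 0.871 -0.124 0.476
outer loop
vertex -0.475 -1.179 -1.487
vertex 0.125 -1.124 -2.571
vertex -0.081 -0.087 -1.923
endloop
endfacet
facet normal -0.173 -0.210 0.962
outer loop
vertex -1.689 -1.272 -1.726
vertex -0.475 -1.179 -1.487
vertex -1.203 -0.178 -1.4
endloop
endfacet
facet normal -0.958 -0.263 0.117
outer loop
vertex -1.839 -1.273 -2.957
vertex -1.689 -1.272 -1.726
vertex -2.045 -0.236 -2.309
endloop
endfacet
facet normal -0.399 -0.212 -0.892
outer loop
vertex -0.717 -1.182 -3.48
vertex -1.839 -1.273 -2.957
vertex -1.445 -0.181 -3.393
endloop
endfacet
facet normal 0.732 -0.125 -0.670
outer loop
vertex 0.125 -1.124 -2.571
vertex -0.717 -1.182 -3.48
vertex -0.231 -0.088 -3.154
endloop
endfacet

endsolid
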